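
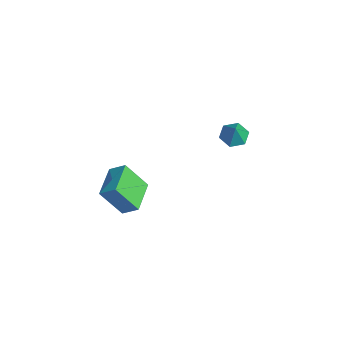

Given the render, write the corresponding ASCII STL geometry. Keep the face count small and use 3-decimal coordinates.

solid 
facet normal -0.479 -0.663 -0.575
outer loop
vertex 2.408 -4.091 -3.105
vertex 0.891 -3.185 -2.886
vertex 2.79 -3.097 -4.569
endloop
endfacet
facet normal 0.852 -0.509 -0.123
outer loop
vertex 3.269 -2.435 -3.994
vertex 2.408 -4.091 -3.105
vertex 2.79 -3.097 -4.569
endloop
endfacet
facet normal -0.479 -0.663 -0.575
outer loop
vertex 2.79 -3.097 -4.569
vertex 0.891 -3.185 -2.886
vertex 1.273 -2.192 -4.35
endloop
endfacet
facet normal 0.211 0.549 -0.808
outer loop
vertex 1.273 -2.192 -4.35
vertex 3.269 -2.435 -3.994
vertex 2.79 -3.097 -4.569
endloop
endfacet
facet normal -0.211 -0.549 0.808
outer loop
vertex 2.408 -4.091 -3.105
vertex 1.37 -2.523 -2.311
vertex 0.891 -3.185 -2.886
endloop
endfacet
facet normal 0.852 -0.509 -0.123
outer loop
vertex 2.887 -3.428 -2.53
vertex 2.408 -4.091 -3.105
vertex 3.269 -2.435 -3.994
endloop
endfacet
facet normal -0.211 -0.549 0.809
outer loop
vertex 2.887 -3.428 -2.53
vertex 1.37 -2.523 -2.311
vertex 2.408 -4.091 -3.105
endloop
endfacet
facet normal -0.852 0.509 0.123
outer loop
vertex 0.891 -3.185 -2.886
vertex 1.37 -2.523 -2.311
vertex 1.273 -2.192 -4.35
endloop
endfacet
facet normal 0.211 0.549 -0.809
outer loop
vertex 1.752 -1.529 -3.775
vertex 3.269 -2.435 -3.994
vertex 1.273 -2.192 -4.35
endloop
endfacet
facet normal -0.852 0.509 0.123
outer loop
vertex 1.273 -2.192 -4.35
vertex 1.37 -2.523 -2.311
vertex 1.752 -1.529 -3.775
endloop
endfacet
facet normal 0.479 0.663 0.575
outer loop
vertex 1.752 -1.529 -3.775
vertex 2.887 -3.428 -2.53
vertex 3.269 -2.435 -3.994
endloop
endfacet
facet normal 0.479 0.663 0.575
outer loop
vertex 1.37 -2.523 -2.311
vertex 2.887 -3.428 -2.53
vertex 1.752 -1.529 -3.775
endloop
endfacet
facet normal -0.482 0.113 -0.869
outer loop
vertex 1.155 2.745 -2.547
vertex 0.618 3.136 -2.198
vertex 1.215 3.49 -2.483
endloop
endfacet
facet normal 0.997 -0.080 -0.005
outer loop
vertex 1.155 2.745 -2.547
vertex 1.215 3.49 -2.483
vertex 1.182 3.004 -1.182
endloop
endfacet
facet normal -0.481 0.112 -0.869
outer loop
vertex 1.215 3.49 -2.483
vertex 0.618 3.136 -2.198
vertex 0.677 3.881 -2.135
endloop
endfacet
facet normal 0.675 0.685 0.273
outer loop
vertex 1.215 3.49 -2.483
vertex 0.677 3.881 -2.135
vertex 1.182 3.004 -1.182
endloop
endfacet
facet normal -0.482 0.112 -0.869
outer loop
vertex 0.677 3.881 -2.135
vertex 0.618 3.136 -2.198
vertex 0.081 3.526 -1.85
endloop
endfacet
facet normal -0.088 0.709 0.699
outer loop
vertex 0.677 3.881 -2.135
vertex 0.081 3.526 -1.85
vertex 1.182 3.004 -1.182
endloop
endfacet
facet normal -0.482 0.112 -0.869
outer loop
vertex 0.081 3.526 -1.85
vertex 0.618 3.136 -2.198
vertex 0.022 2.781 -1.913
endloop
endfacet
facet normal -0.529 -0.030 0.848
outer loop
vertex 0.081 3.526 -1.85
vertex 0.022 2.781 -1.913
vertex 1.182 3.004 -1.182
endloop
endfacet
facet normal -0.483 0.113 -0.869
outer loop
vertex 0.022 2.781 -1.913
vertex 0.618 3.136 -2.198
vertex 0.559 2.391 -2.262
endloop
endfacet
facet normal -0.207 -0.795 0.570
outer loop
vertex 0.022 2.781 -1.913
vertex 0.559 2.391 -2.262
vertex 1.182 3.004 -1.182
endloop
endfacet
facet normal -0.482 0.113 -0.869
outer loop
vertex 0.559 2.391 -2.262
vertex 0.618 3.136 -2.198
vertex 1.155 2.745 -2.547
endloop
endfacet
facet normal 0.555 -0.819 0.144
outer loop
vertex 0.559 2.391 -2.262
vertex 1.155 2.745 -2.547
vertex 1.182 3.004 -1.182
endloop
endfacet

endsolid


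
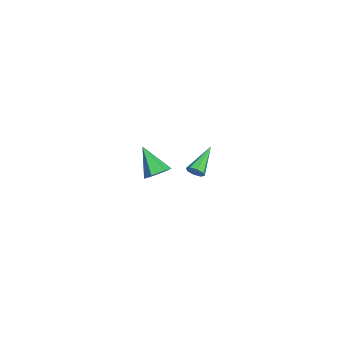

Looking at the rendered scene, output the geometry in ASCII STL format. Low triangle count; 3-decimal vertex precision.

solid 
facet normal 0.565 0.391 -0.726
outer loop
vertex -2.369 -0.304 -1.613
vertex -2.816 -0.677 -2.162
vertex -3.013 0.059 -1.919
endloop
endfacet
facet normal -0.019 0.625 0.780
outer loop
vertex -2.369 -0.304 -1.613
vertex -3.013 0.059 -1.919
vertex -3.924 -1.443 -0.738
endloop
endfacet
facet normal 0.566 0.391 -0.726
outer loop
vertex -3.013 0.059 -1.919
vertex -2.816 -0.677 -2.162
vertex -3.459 -0.314 -2.468
endloop
endfacet
facet normal -0.761 0.618 0.199
outer loop
vertex -3.013 0.059 -1.919
vertex -3.459 -0.314 -2.468
vertex -3.924 -1.443 -0.738
endloop
endfacet
facet normal 0.566 0.390 -0.726
outer loop
vertex -3.459 -0.314 -2.468
vertex -2.816 -0.677 -2.162
vertex -3.262 -1.05 -2.71
endloop
endfacet
facet normal -0.930 -0.137 -0.340
outer loop
vertex -3.459 -0.314 -2.468
vertex -3.262 -1.05 -2.71
vertex -3.924 -1.443 -0.738
endloop
endfacet
facet normal 0.566 0.390 -0.726
outer loop
vertex -3.262 -1.05 -2.71
vertex -2.816 -0.677 -2.162
vertex -2.619 -1.414 -2.404
endloop
endfacet
facet normal -0.359 -0.885 -0.297
outer loop
vertex -3.262 -1.05 -2.71
vertex -2.619 -1.414 -2.404
vertex -3.924 -1.443 -0.738
endloop
endfacet
facet normal 0.566 0.390 -0.726
outer loop
vertex -2.619 -1.414 -2.404
vertex -2.816 -0.677 -2.162
vertex -2.172 -1.04 -1.855
endloop
endfacet
facet normal 0.384 -0.878 0.286
outer loop
vertex -2.619 -1.414 -2.404
vertex -2.172 -1.04 -1.855
vertex -3.924 -1.443 -0.738
endloop
endfacet
facet normal 0.566 0.390 -0.726
outer loop
vertex -2.172 -1.04 -1.855
vertex -2.816 -0.677 -2.162
vertex -2.369 -0.304 -1.613
endloop
endfacet
facet normal 0.553 -0.123 0.824
outer loop
vertex -2.172 -1.04 -1.855
vertex -2.369 -0.304 -1.613
vertex -3.924 -1.443 -0.738
endloop
endfacet
facet normal 0.732 -0.460 -0.502
outer loop
vertex 4.657 1.225 2.932
vertex 4.331 0.859 2.792
vertex 4.477 1.306 2.595
endloop
endfacet
facet normal 0.302 0.951 0.067
outer loop
vertex 4.657 1.225 2.932
vertex 4.477 1.306 2.595
vertex 2.989 1.701 3.708
endloop
endfacet
facet normal 0.733 -0.460 -0.500
outer loop
vertex 4.477 1.306 2.595
vertex 4.331 0.859 2.792
vertex 4.212 1.125 2.373
endloop
endfacet
facet normal -0.154 0.848 -0.507
outer loop
vertex 4.477 1.306 2.595
vertex 4.212 1.125 2.373
vertex 2.989 1.701 3.708
endloop
endfacet
facet normal 0.733 -0.460 -0.500
outer loop
vertex 4.212 1.125 2.373
vertex 4.331 0.859 2.792
vertex 4.017 0.788 2.397
endloop
endfacet
facet normal -0.629 0.313 -0.711
outer loop
vertex 4.212 1.125 2.373
vertex 4.017 0.788 2.397
vertex 2.989 1.701 3.708
endloop
endfacet
facet normal 0.733 -0.460 -0.500
outer loop
vertex 4.017 0.788 2.397
vertex 4.331 0.859 2.792
vertex 4.005 0.493 2.651
endloop
endfacet
facet normal -0.841 -0.333 -0.427
outer loop
vertex 4.017 0.788 2.397
vertex 4.005 0.493 2.651
vertex 2.989 1.701 3.708
endloop
endfacet
facet normal 0.733 -0.460 -0.501
outer loop
vertex 4.005 0.493 2.651
vertex 4.331 0.859 2.792
vertex 4.185 0.412 2.989
endloop
endfacet
facet normal -0.668 -0.722 0.183
outer loop
vertex 4.005 0.493 2.651
vertex 4.185 0.412 2.989
vertex 2.989 1.701 3.708
endloop
endfacet
facet normal 0.733 -0.460 -0.501
outer loop
vertex 4.185 0.412 2.989
vertex 4.331 0.859 2.792
vertex 4.45 0.593 3.21
endloop
endfacet
facet normal -0.210 -0.618 0.758
outer loop
vertex 4.185 0.412 2.989
vertex 4.45 0.593 3.21
vertex 2.989 1.701 3.708
endloop
endfacet
facet normal 0.734 -0.459 -0.501
outer loop
vertex 4.45 0.593 3.21
vertex 4.331 0.859 2.792
vertex 4.645 0.93 3.187
endloop
endfacet
facet normal 0.262 -0.086 0.961
outer loop
vertex 4.45 0.593 3.21
vertex 4.645 0.93 3.187
vertex 2.989 1.701 3.708
endloop
endfacet
facet normal 0.733 -0.462 -0.500
outer loop
vertex 4.645 0.93 3.187
vertex 4.331 0.859 2.792
vertex 4.657 1.225 2.932
endloop
endfacet
facet normal 0.475 0.564 0.675
outer loop
vertex 4.645 0.93 3.187
vertex 4.657 1.225 2.932
vertex 2.989 1.701 3.708
endloop
endfacet

endsolid


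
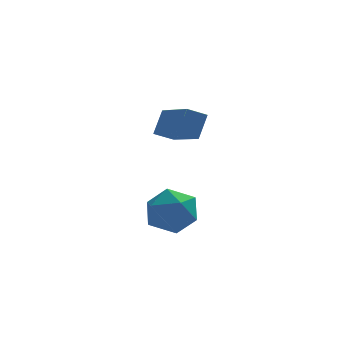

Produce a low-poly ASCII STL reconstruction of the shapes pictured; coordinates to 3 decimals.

solid 
facet normal -0.334 -0.445 -0.831
outer loop
vertex -3.513 -3.651 2.211
vertex -4.247 -1.724 1.474
vertex -2.694 -3.497 1.799
endloop
endfacet
facet normal 0.335 -0.880 0.337
outer loop
vertex -2.273 -2.936 2.846
vertex -3.513 -3.651 2.211
vertex -2.694 -3.497 1.799
endloop
endfacet
facet normal -0.334 -0.445 -0.831
outer loop
vertex -2.694 -3.497 1.799
vertex -4.247 -1.724 1.474
vertex -3.427 -1.569 1.062
endloop
endfacet
facet normal 0.881 0.166 -0.443
outer loop
vertex -3.427 -1.569 1.062
vertex -2.273 -2.936 2.846
vertex -2.694 -3.497 1.799
endloop
endfacet
facet normal -0.881 -0.166 0.443
outer loop
vertex -3.513 -3.651 2.211
vertex -3.826 -1.163 2.521
vertex -4.247 -1.724 1.474
endloop
endfacet
facet normal 0.335 -0.880 0.336
outer loop
vertex -3.093 -3.091 3.258
vertex -3.513 -3.651 2.211
vertex -2.273 -2.936 2.846
endloop
endfacet
facet normal -0.881 -0.166 0.442
outer loop
vertex -3.093 -3.091 3.258
vertex -3.826 -1.163 2.521
vertex -3.513 -3.651 2.211
endloop
endfacet
facet normal -0.335 0.880 -0.337
outer loop
vertex -4.247 -1.724 1.474
vertex -3.826 -1.163 2.521
vertex -3.427 -1.569 1.062
endloop
endfacet
facet normal 0.881 0.166 -0.442
outer loop
vertex -3.007 -1.009 2.109
vertex -2.273 -2.936 2.846
vertex -3.427 -1.569 1.062
endloop
endfacet
facet normal -0.335 0.880 -0.336
outer loop
vertex -3.427 -1.569 1.062
vertex -3.826 -1.163 2.521
vertex -3.007 -1.009 2.109
endloop
endfacet
facet normal 0.334 0.445 0.831
outer loop
vertex -3.007 -1.009 2.109
vertex -3.093 -3.091 3.258
vertex -2.273 -2.936 2.846
endloop
endfacet
facet normal 0.334 0.445 0.831
outer loop
vertex -3.826 -1.163 2.521
vertex -3.093 -3.091 3.258
vertex -3.007 -1.009 2.109
endloop
endfacet
facet normal -0.998 0.010 0.058
outer loop
vertex -4.643 -3.308 -2.821
vertex -4.579 -3.627 -1.657
vertex -4.585 -2.457 -1.964
endloop
endfacet
facet normal -0.766 0.481 -0.426
outer loop
vertex -4.643 -3.308 -2.821
vertex -4.585 -2.457 -1.964
vertex -3.943 -2.335 -2.982
endloop
endfacet
facet normal -0.386 0.126 -0.914
outer loop
vertex -4.643 -3.308 -2.821
vertex -3.943 -2.335 -2.982
vertex -3.54 -3.429 -3.303
endloop
endfacet
facet normal -0.382 -0.563 -0.733
outer loop
vertex -4.643 -3.308 -2.821
vertex -3.54 -3.429 -3.303
vertex -3.934 -4.227 -2.484
endloop
endfacet
facet normal -0.761 -0.635 -0.132
outer loop
vertex -4.643 -3.308 -2.821
vertex -3.934 -4.227 -2.484
vertex -4.579 -3.627 -1.657
endloop
endfacet
facet normal -0.329 0.939 -0.095
outer loop
vertex -3.943 -2.335 -2.982
vertex -4.585 -2.457 -1.964
vertex -3.446 -2.053 -1.916
endloop
endfacet
facet normal -0.705 0.176 0.686
outer loop
vertex -4.585 -2.457 -1.964
vertex -4.579 -3.627 -1.657
vertex -3.84 -2.851 -1.097
endloop
endfacet
facet normal -0.321 -0.868 0.379
outer loop
vertex -4.579 -3.627 -1.657
vertex -3.934 -4.227 -2.484
vertex -3.437 -3.945 -1.418
endloop
endfacet
facet normal 0.291 -0.751 -0.592
outer loop
vertex -3.934 -4.227 -2.484
vertex -3.54 -3.429 -3.303
vertex -2.795 -3.823 -2.436
endloop
endfacet
facet normal 0.287 0.366 -0.885
outer loop
vertex -3.54 -3.429 -3.303
vertex -3.943 -2.335 -2.982
vertex -2.801 -2.653 -2.743
endloop
endfacet
facet normal 0.382 0.563 0.733
outer loop
vertex -2.737 -2.972 -1.579
vertex -3.446 -2.053 -1.916
vertex -3.84 -2.851 -1.097
endloop
endfacet
facet normal 0.386 -0.126 0.914
outer loop
vertex -2.737 -2.972 -1.579
vertex -3.84 -2.851 -1.097
vertex -3.437 -3.945 -1.418
endloop
endfacet
facet normal 0.766 -0.481 0.426
outer loop
vertex -2.737 -2.972 -1.579
vertex -3.437 -3.945 -1.418
vertex -2.795 -3.823 -2.436
endloop
endfacet
facet normal 0.998 -0.010 -0.058
outer loop
vertex -2.737 -2.972 -1.579
vertex -2.795 -3.823 -2.436
vertex -2.801 -2.653 -2.743
endloop
endfacet
facet normal 0.761 0.635 0.132
outer loop
vertex -2.737 -2.972 -1.579
vertex -2.801 -2.653 -2.743
vertex -3.446 -2.053 -1.916
endloop
endfacet
facet normal -0.291 0.751 0.592
outer loop
vertex -3.84 -2.851 -1.097
vertex -3.446 -2.053 -1.916
vertex -4.585 -2.457 -1.964
endloop
endfacet
facet normal -0.287 -0.366 0.885
outer loop
vertex -3.437 -3.945 -1.418
vertex -3.84 -2.851 -1.097
vertex -4.579 -3.627 -1.657
endloop
endfacet
facet normal 0.329 -0.939 0.095
outer loop
vertex -2.795 -3.823 -2.436
vertex -3.437 -3.945 -1.418
vertex -3.934 -4.227 -2.484
endloop
endfacet
facet normal 0.705 -0.176 -0.686
outer loop
vertex -2.801 -2.653 -2.743
vertex -2.795 -3.823 -2.436
vertex -3.54 -3.429 -3.303
endloop
endfacet
facet normal 0.321 0.868 -0.379
outer loop
vertex -3.446 -2.053 -1.916
vertex -2.801 -2.653 -2.743
vertex -3.943 -2.335 -2.982
endloop
endfacet

endsolid


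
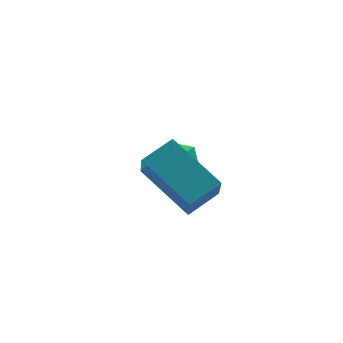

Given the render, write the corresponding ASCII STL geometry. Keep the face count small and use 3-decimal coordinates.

solid 
facet normal -0.811 -0.428 -0.398
outer loop
vertex 0.043 0.104 0.497
vertex -1.023 1.291 1.393
vertex 0.108 0.947 -0.543
endloop
endfacet
facet normal 0.583 -0.648 -0.489
outer loop
vertex 0.943 1.389 -0.133
vertex 0.043 0.104 0.497
vertex 0.108 0.947 -0.543
endloop
endfacet
facet normal -0.811 -0.429 -0.398
outer loop
vertex 0.108 0.947 -0.543
vertex -1.023 1.291 1.393
vertex -0.959 2.134 0.353
endloop
endfacet
facet normal 0.048 0.629 -0.776
outer loop
vertex -0.959 2.134 0.353
vertex 0.943 1.389 -0.133
vertex 0.108 0.947 -0.543
endloop
endfacet
facet normal -0.048 -0.629 0.776
outer loop
vertex 0.043 0.104 0.497
vertex -0.188 1.733 1.803
vertex -1.023 1.291 1.393
endloop
endfacet
facet normal 0.583 -0.648 -0.490
outer loop
vertex 0.879 0.546 0.907
vertex 0.043 0.104 0.497
vertex 0.943 1.389 -0.133
endloop
endfacet
facet normal -0.048 -0.629 0.776
outer loop
vertex 0.879 0.546 0.907
vertex -0.188 1.733 1.803
vertex 0.043 0.104 0.497
endloop
endfacet
facet normal -0.583 0.648 0.489
outer loop
vertex -1.023 1.291 1.393
vertex -0.188 1.733 1.803
vertex -0.959 2.134 0.353
endloop
endfacet
facet normal 0.048 0.629 -0.776
outer loop
vertex -0.123 2.576 0.763
vertex 0.943 1.389 -0.133
vertex -0.959 2.134 0.353
endloop
endfacet
facet normal -0.583 0.649 0.489
outer loop
vertex -0.959 2.134 0.353
vertex -0.188 1.733 1.803
vertex -0.123 2.576 0.763
endloop
endfacet
facet normal 0.811 0.429 0.397
outer loop
vertex -0.123 2.576 0.763
vertex 0.879 0.546 0.907
vertex 0.943 1.389 -0.133
endloop
endfacet
facet normal 0.811 0.429 0.398
outer loop
vertex -0.188 1.733 1.803
vertex 0.879 0.546 0.907
vertex -0.123 2.576 0.763
endloop
endfacet
facet normal -0.184 0.959 -0.214
outer loop
vertex 0.181 4.213 -1.01
vertex -0.281 4.234 -0.52
vertex 0.361 4.387 -0.385
endloop
endfacet
facet normal 0.494 0.790 -0.362
outer loop
vertex 0.181 4.213 -1.01
vertex 0.361 4.387 -0.385
vertex 0.753 3.976 -0.747
endloop
endfacet
facet normal 0.489 0.255 -0.834
outer loop
vertex 0.181 4.213 -1.01
vertex 0.753 3.976 -0.747
vertex 0.354 3.57 -1.105
endloop
endfacet
facet normal -0.189 0.093 -0.977
outer loop
vertex 0.181 4.213 -1.01
vertex 0.354 3.57 -1.105
vertex -0.285 3.729 -0.966
endloop
endfacet
facet normal -0.606 0.529 -0.594
outer loop
vertex 0.181 4.213 -1.01
vertex -0.285 3.729 -0.966
vertex -0.281 4.234 -0.52
endloop
endfacet
facet normal 0.799 0.552 0.238
outer loop
vertex 0.753 3.976 -0.747
vertex 0.361 4.387 -0.385
vertex 0.645 3.851 -0.094
endloop
endfacet
facet normal -0.298 0.826 0.479
outer loop
vertex 0.361 4.387 -0.385
vertex -0.281 4.234 -0.52
vertex 0.006 4.01 0.045
endloop
endfacet
facet normal -0.982 0.129 -0.138
outer loop
vertex -0.281 4.234 -0.52
vertex -0.285 3.729 -0.966
vertex -0.393 3.604 -0.313
endloop
endfacet
facet normal -0.308 -0.575 -0.758
outer loop
vertex -0.285 3.729 -0.966
vertex 0.354 3.57 -1.105
vertex -0.001 3.193 -0.675
endloop
endfacet
facet normal 0.791 -0.313 -0.526
outer loop
vertex 0.354 3.57 -1.105
vertex 0.753 3.976 -0.747
vertex 0.641 3.346 -0.54
endloop
endfacet
facet normal 0.189 -0.093 0.977
outer loop
vertex 0.179 3.367 -0.05
vertex 0.645 3.851 -0.094
vertex 0.006 4.01 0.045
endloop
endfacet
facet normal -0.489 -0.255 0.834
outer loop
vertex 0.179 3.367 -0.05
vertex 0.006 4.01 0.045
vertex -0.393 3.604 -0.313
endloop
endfacet
facet normal -0.494 -0.790 0.362
outer loop
vertex 0.179 3.367 -0.05
vertex -0.393 3.604 -0.313
vertex -0.001 3.193 -0.675
endloop
endfacet
facet normal 0.184 -0.959 0.214
outer loop
vertex 0.179 3.367 -0.05
vertex -0.001 3.193 -0.675
vertex 0.641 3.346 -0.54
endloop
endfacet
facet normal 0.606 -0.529 0.594
outer loop
vertex 0.179 3.367 -0.05
vertex 0.641 3.346 -0.54
vertex 0.645 3.851 -0.094
endloop
endfacet
facet normal 0.308 0.575 0.758
outer loop
vertex 0.006 4.01 0.045
vertex 0.645 3.851 -0.094
vertex 0.361 4.387 -0.385
endloop
endfacet
facet normal -0.791 0.313 0.526
outer loop
vertex -0.393 3.604 -0.313
vertex 0.006 4.01 0.045
vertex -0.281 4.234 -0.52
endloop
endfacet
facet normal -0.799 -0.552 -0.238
outer loop
vertex -0.001 3.193 -0.675
vertex -0.393 3.604 -0.313
vertex -0.285 3.729 -0.966
endloop
endfacet
facet normal 0.298 -0.826 -0.479
outer loop
vertex 0.641 3.346 -0.54
vertex -0.001 3.193 -0.675
vertex 0.354 3.57 -1.105
endloop
endfacet
facet normal 0.982 -0.129 0.138
outer loop
vertex 0.645 3.851 -0.094
vertex 0.641 3.346 -0.54
vertex 0.753 3.976 -0.747
endloop
endfacet

endsolid


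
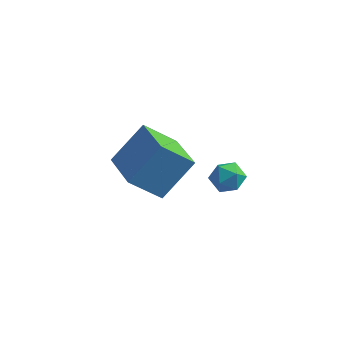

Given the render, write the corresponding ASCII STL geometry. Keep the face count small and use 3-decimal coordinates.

solid 
facet normal 0.144 0.077 0.987
outer loop
vertex -1.035 0.731 -1.347
vertex -1.54 0.083 -1.223
vertex -0.726 -0.04 -1.332
endloop
endfacet
facet normal 0.718 0.300 0.629
outer loop
vertex -1.035 0.731 -1.347
vertex -0.726 -0.04 -1.332
vertex -0.457 0.505 -1.899
endloop
endfacet
facet normal 0.516 0.834 0.199
outer loop
vertex -1.035 0.731 -1.347
vertex -0.457 0.505 -1.899
vertex -1.106 0.964 -2.141
endloop
endfacet
facet normal -0.184 0.939 0.292
outer loop
vertex -1.035 0.731 -1.347
vertex -1.106 0.964 -2.141
vertex -1.775 0.703 -1.723
endloop
endfacet
facet normal -0.414 0.471 0.779
outer loop
vertex -1.035 0.731 -1.347
vertex -1.775 0.703 -1.723
vertex -1.54 0.083 -1.223
endloop
endfacet
facet normal 0.946 -0.238 0.220
outer loop
vertex -0.457 0.505 -1.899
vertex -0.726 -0.04 -1.332
vertex -0.605 -0.283 -2.117
endloop
endfacet
facet normal 0.016 -0.600 0.800
outer loop
vertex -0.726 -0.04 -1.332
vertex -1.54 0.083 -1.223
vertex -1.274 -0.544 -1.699
endloop
endfacet
facet normal -0.885 0.038 0.463
outer loop
vertex -1.54 0.083 -1.223
vertex -1.775 0.703 -1.723
vertex -1.923 -0.085 -1.941
endloop
endfacet
facet normal -0.513 0.794 -0.325
outer loop
vertex -1.775 0.703 -1.723
vertex -1.106 0.964 -2.141
vertex -1.654 0.46 -2.508
endloop
endfacet
facet normal 0.619 0.624 -0.476
outer loop
vertex -1.106 0.964 -2.141
vertex -0.457 0.505 -1.899
vertex -0.84 0.337 -2.617
endloop
endfacet
facet normal 0.184 -0.939 -0.292
outer loop
vertex -1.345 -0.311 -2.493
vertex -0.605 -0.283 -2.117
vertex -1.274 -0.544 -1.699
endloop
endfacet
facet normal -0.516 -0.834 -0.199
outer loop
vertex -1.345 -0.311 -2.493
vertex -1.274 -0.544 -1.699
vertex -1.923 -0.085 -1.941
endloop
endfacet
facet normal -0.718 -0.300 -0.629
outer loop
vertex -1.345 -0.311 -2.493
vertex -1.923 -0.085 -1.941
vertex -1.654 0.46 -2.508
endloop
endfacet
facet normal -0.144 -0.077 -0.987
outer loop
vertex -1.345 -0.311 -2.493
vertex -1.654 0.46 -2.508
vertex -0.84 0.337 -2.617
endloop
endfacet
facet normal 0.414 -0.471 -0.779
outer loop
vertex -1.345 -0.311 -2.493
vertex -0.84 0.337 -2.617
vertex -0.605 -0.283 -2.117
endloop
endfacet
facet normal 0.513 -0.794 0.325
outer loop
vertex -1.274 -0.544 -1.699
vertex -0.605 -0.283 -2.117
vertex -0.726 -0.04 -1.332
endloop
endfacet
facet normal -0.619 -0.624 0.476
outer loop
vertex -1.923 -0.085 -1.941
vertex -1.274 -0.544 -1.699
vertex -1.54 0.083 -1.223
endloop
endfacet
facet normal -0.946 0.238 -0.220
outer loop
vertex -1.654 0.46 -2.508
vertex -1.923 -0.085 -1.941
vertex -1.775 0.703 -1.723
endloop
endfacet
facet normal -0.016 0.600 -0.800
outer loop
vertex -0.84 0.337 -2.617
vertex -1.654 0.46 -2.508
vertex -1.106 0.964 -2.141
endloop
endfacet
facet normal 0.885 -0.038 -0.463
outer loop
vertex -0.605 -0.283 -2.117
vertex -0.84 0.337 -2.617
vertex -0.457 0.505 -1.899
endloop
endfacet
facet normal -0.642 -0.361 0.677
outer loop
vertex -2.317 -4.48 3.77
vertex -3.636 -2.913 3.356
vertex -3.22 -5.627 2.301
endloop
endfacet
facet normal 0.631 -0.750 0.198
outer loop
vertex -2.084 -4.987 1.104
vertex -2.317 -4.48 3.77
vertex -3.22 -5.627 2.301
endloop
endfacet
facet normal -0.641 -0.361 0.677
outer loop
vertex -3.22 -5.627 2.301
vertex -3.636 -2.913 3.356
vertex -4.539 -4.059 1.888
endloop
endfacet
facet normal -0.436 -0.554 -0.710
outer loop
vertex -4.539 -4.059 1.888
vertex -2.084 -4.987 1.104
vertex -3.22 -5.627 2.301
endloop
endfacet
facet normal 0.435 0.554 0.710
outer loop
vertex -2.317 -4.48 3.77
vertex -2.5 -2.273 2.159
vertex -3.636 -2.913 3.356
endloop
endfacet
facet normal 0.631 -0.750 0.198
outer loop
vertex -1.181 -3.841 2.572
vertex -2.317 -4.48 3.77
vertex -2.084 -4.987 1.104
endloop
endfacet
facet normal 0.436 0.554 0.709
outer loop
vertex -1.181 -3.841 2.572
vertex -2.5 -2.273 2.159
vertex -2.317 -4.48 3.77
endloop
endfacet
facet normal -0.631 0.750 -0.198
outer loop
vertex -3.636 -2.913 3.356
vertex -2.5 -2.273 2.159
vertex -4.539 -4.059 1.888
endloop
endfacet
facet normal -0.436 -0.554 -0.709
outer loop
vertex -3.403 -3.42 0.69
vertex -2.084 -4.987 1.104
vertex -4.539 -4.059 1.888
endloop
endfacet
facet normal -0.631 0.750 -0.198
outer loop
vertex -4.539 -4.059 1.888
vertex -2.5 -2.273 2.159
vertex -3.403 -3.42 0.69
endloop
endfacet
facet normal 0.642 0.361 -0.677
outer loop
vertex -3.403 -3.42 0.69
vertex -1.181 -3.841 2.572
vertex -2.084 -4.987 1.104
endloop
endfacet
facet normal 0.642 0.361 -0.677
outer loop
vertex -2.5 -2.273 2.159
vertex -1.181 -3.841 2.572
vertex -3.403 -3.42 0.69
endloop
endfacet

endsolid


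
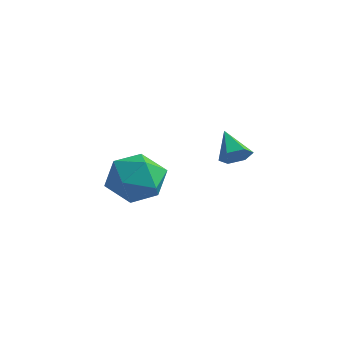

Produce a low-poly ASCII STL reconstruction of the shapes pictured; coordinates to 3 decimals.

solid 
facet normal -0.718 0.032 0.695
outer loop
vertex -3.507 -2.864 -1.876
vertex -2.852 -3.575 -1.167
vertex -2.732 -2.385 -1.097
endloop
endfacet
facet normal -0.707 0.634 0.313
outer loop
vertex -3.507 -2.864 -1.876
vertex -2.732 -2.385 -1.097
vertex -2.822 -1.938 -2.206
endloop
endfacet
facet normal -0.805 0.463 -0.372
outer loop
vertex -3.507 -2.864 -1.876
vertex -2.822 -1.938 -2.206
vertex -2.998 -2.852 -2.961
endloop
endfacet
facet normal -0.876 -0.246 -0.414
outer loop
vertex -3.507 -2.864 -1.876
vertex -2.998 -2.852 -2.961
vertex -3.017 -3.864 -2.319
endloop
endfacet
facet normal -0.823 -0.512 0.246
outer loop
vertex -3.507 -2.864 -1.876
vertex -3.017 -3.864 -2.319
vertex -2.852 -3.575 -1.167
endloop
endfacet
facet normal -0.058 0.924 0.377
outer loop
vertex -2.822 -1.938 -2.206
vertex -2.732 -2.385 -1.097
vertex -1.743 -2.076 -1.701
endloop
endfacet
facet normal -0.076 -0.051 0.996
outer loop
vertex -2.732 -2.385 -1.097
vertex -2.852 -3.575 -1.167
vertex -1.762 -3.088 -1.059
endloop
endfacet
facet normal -0.245 -0.932 0.269
outer loop
vertex -2.852 -3.575 -1.167
vertex -3.017 -3.864 -2.319
vertex -1.938 -4.002 -1.814
endloop
endfacet
facet normal -0.332 -0.501 -0.799
outer loop
vertex -3.017 -3.864 -2.319
vertex -2.998 -2.852 -2.961
vertex -2.028 -3.555 -2.923
endloop
endfacet
facet normal -0.216 0.646 -0.732
outer loop
vertex -2.998 -2.852 -2.961
vertex -2.822 -1.938 -2.206
vertex -1.908 -2.365 -2.853
endloop
endfacet
facet normal 0.876 0.246 0.414
outer loop
vertex -1.253 -3.076 -2.144
vertex -1.743 -2.076 -1.701
vertex -1.762 -3.088 -1.059
endloop
endfacet
facet normal 0.805 -0.463 0.372
outer loop
vertex -1.253 -3.076 -2.144
vertex -1.762 -3.088 -1.059
vertex -1.938 -4.002 -1.814
endloop
endfacet
facet normal 0.707 -0.634 -0.313
outer loop
vertex -1.253 -3.076 -2.144
vertex -1.938 -4.002 -1.814
vertex -2.028 -3.555 -2.923
endloop
endfacet
facet normal 0.718 -0.032 -0.695
outer loop
vertex -1.253 -3.076 -2.144
vertex -2.028 -3.555 -2.923
vertex -1.908 -2.365 -2.853
endloop
endfacet
facet normal 0.823 0.512 -0.246
outer loop
vertex -1.253 -3.076 -2.144
vertex -1.908 -2.365 -2.853
vertex -1.743 -2.076 -1.701
endloop
endfacet
facet normal 0.332 0.501 0.799
outer loop
vertex -1.762 -3.088 -1.059
vertex -1.743 -2.076 -1.701
vertex -2.732 -2.385 -1.097
endloop
endfacet
facet normal 0.216 -0.646 0.732
outer loop
vertex -1.938 -4.002 -1.814
vertex -1.762 -3.088 -1.059
vertex -2.852 -3.575 -1.167
endloop
endfacet
facet normal 0.058 -0.924 -0.377
outer loop
vertex -2.028 -3.555 -2.923
vertex -1.938 -4.002 -1.814
vertex -3.017 -3.864 -2.319
endloop
endfacet
facet normal 0.076 0.051 -0.996
outer loop
vertex -1.908 -2.365 -2.853
vertex -2.028 -3.555 -2.923
vertex -2.998 -2.852 -2.961
endloop
endfacet
facet normal 0.245 0.932 -0.269
outer loop
vertex -1.743 -2.076 -1.701
vertex -1.908 -2.365 -2.853
vertex -2.822 -1.938 -2.206
endloop
endfacet
facet normal 0.703 -0.278 -0.655
outer loop
vertex -1.399 1.888 -1.777
vertex -1.754 1.354 -1.931
vertex -1.842 1.917 -2.265
endloop
endfacet
facet normal -0.047 0.994 0.102
outer loop
vertex -1.399 1.888 -1.777
vertex -1.842 1.917 -2.265
vertex -2.746 1.746 -1.009
endloop
endfacet
facet normal 0.704 -0.278 -0.654
outer loop
vertex -1.842 1.917 -2.265
vertex -1.754 1.354 -1.931
vertex -2.197 1.383 -2.42
endloop
endfacet
facet normal -0.695 0.584 -0.420
outer loop
vertex -1.842 1.917 -2.265
vertex -2.197 1.383 -2.42
vertex -2.746 1.746 -1.009
endloop
endfacet
facet normal 0.703 -0.279 -0.654
outer loop
vertex -2.197 1.383 -2.42
vertex -1.754 1.354 -1.931
vertex -2.11 0.82 -2.086
endloop
endfacet
facet normal -0.911 -0.305 -0.276
outer loop
vertex -2.197 1.383 -2.42
vertex -2.11 0.82 -2.086
vertex -2.746 1.746 -1.009
endloop
endfacet
facet normal 0.702 -0.278 -0.655
outer loop
vertex -2.11 0.82 -2.086
vertex -1.754 1.354 -1.931
vertex -1.666 0.791 -1.598
endloop
endfacet
facet normal -0.481 -0.785 0.391
outer loop
vertex -2.11 0.82 -2.086
vertex -1.666 0.791 -1.598
vertex -2.746 1.746 -1.009
endloop
endfacet
facet normal 0.703 -0.277 -0.654
outer loop
vertex -1.666 0.791 -1.598
vertex -1.754 1.354 -1.931
vertex -1.311 1.326 -1.443
endloop
endfacet
facet normal 0.166 -0.375 0.912
outer loop
vertex -1.666 0.791 -1.598
vertex -1.311 1.326 -1.443
vertex -2.746 1.746 -1.009
endloop
endfacet
facet normal 0.703 -0.279 -0.654
outer loop
vertex -1.311 1.326 -1.443
vertex -1.754 1.354 -1.931
vertex -1.399 1.888 -1.777
endloop
endfacet
facet normal 0.383 0.516 0.767
outer loop
vertex -1.311 1.326 -1.443
vertex -1.399 1.888 -1.777
vertex -2.746 1.746 -1.009
endloop
endfacet

endsolid


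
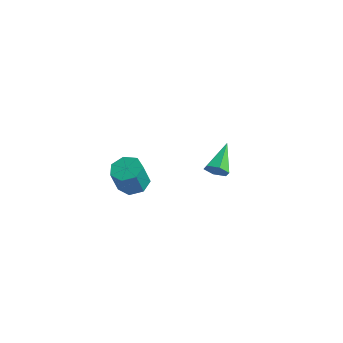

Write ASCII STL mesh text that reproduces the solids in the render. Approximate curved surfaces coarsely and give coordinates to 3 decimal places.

solid 
facet normal 0.071 0.313 -0.947
outer loop
vertex 1.624 -3.643 1.888
vertex 0.779 -3.283 1.944
vertex 1.586 -2.885 2.136
endloop
endfacet
facet normal 0.996 0.023 0.083
outer loop
vertex 1.624 -3.643 1.888
vertex 1.586 -2.885 2.136
vertex 1.506 -4.157 3.441
endloop
endfacet
facet normal 0.996 0.023 0.083
outer loop
vertex 1.506 -4.157 3.441
vertex 1.586 -2.885 2.136
vertex 1.468 -3.399 3.689
endloop
endfacet
facet normal -0.072 -0.313 0.947
outer loop
vertex 1.506 -4.157 3.441
vertex 1.468 -3.399 3.689
vertex 0.661 -3.797 3.496
endloop
endfacet
facet normal 0.071 0.313 -0.947
outer loop
vertex 1.586 -2.885 2.136
vertex 0.779 -3.283 1.944
vertex 0.94 -2.427 2.239
endloop
endfacet
facet normal 0.584 0.757 0.295
outer loop
vertex 1.586 -2.885 2.136
vertex 0.94 -2.427 2.239
vertex 1.468 -3.399 3.689
endloop
endfacet
facet normal 0.584 0.757 0.295
outer loop
vertex 1.468 -3.399 3.689
vertex 0.94 -2.427 2.239
vertex 0.822 -2.941 3.792
endloop
endfacet
facet normal -0.072 -0.314 0.947
outer loop
vertex 1.468 -3.399 3.689
vertex 0.822 -2.941 3.792
vertex 0.661 -3.797 3.496
endloop
endfacet
facet normal 0.072 0.313 -0.947
outer loop
vertex 0.94 -2.427 2.239
vertex 0.779 -3.283 1.944
vertex 0.173 -2.613 2.119
endloop
endfacet
facet normal -0.268 0.921 0.284
outer loop
vertex 0.94 -2.427 2.239
vertex 0.173 -2.613 2.119
vertex 0.822 -2.941 3.792
endloop
endfacet
facet normal -0.268 0.921 0.284
outer loop
vertex 0.822 -2.941 3.792
vertex 0.173 -2.613 2.119
vertex 0.055 -3.127 3.672
endloop
endfacet
facet normal -0.072 -0.314 0.947
outer loop
vertex 0.822 -2.941 3.792
vertex 0.055 -3.127 3.672
vertex 0.661 -3.797 3.496
endloop
endfacet
facet normal 0.072 0.313 -0.947
outer loop
vertex 0.173 -2.613 2.119
vertex 0.779 -3.283 1.944
vertex -0.138 -3.304 1.867
endloop
endfacet
facet normal -0.918 0.391 0.060
outer loop
vertex 0.173 -2.613 2.119
vertex -0.138 -3.304 1.867
vertex 0.055 -3.127 3.672
endloop
endfacet
facet normal -0.919 0.390 0.060
outer loop
vertex 0.055 -3.127 3.672
vertex -0.138 -3.304 1.867
vertex -0.255 -3.818 3.42
endloop
endfacet
facet normal -0.071 -0.313 0.947
outer loop
vertex 0.055 -3.127 3.672
vertex -0.255 -3.818 3.42
vertex 0.661 -3.797 3.496
endloop
endfacet
facet normal 0.072 0.314 -0.947
outer loop
vertex -0.138 -3.304 1.867
vertex 0.779 -3.283 1.944
vertex 0.242 -3.979 1.672
endloop
endfacet
facet normal -0.877 -0.433 -0.209
outer loop
vertex -0.138 -3.304 1.867
vertex 0.242 -3.979 1.672
vertex -0.255 -3.818 3.42
endloop
endfacet
facet normal -0.877 -0.432 -0.210
outer loop
vertex -0.255 -3.818 3.42
vertex 0.242 -3.979 1.672
vertex 0.124 -4.493 3.225
endloop
endfacet
facet normal -0.071 -0.314 0.947
outer loop
vertex -0.255 -3.818 3.42
vertex 0.124 -4.493 3.225
vertex 0.661 -3.797 3.496
endloop
endfacet
facet normal 0.073 0.314 -0.947
outer loop
vertex 0.242 -3.979 1.672
vertex 0.779 -3.283 1.944
vertex 1.025 -4.13 1.682
endloop
endfacet
facet normal -0.175 -0.931 -0.321
outer loop
vertex 0.242 -3.979 1.672
vertex 1.025 -4.13 1.682
vertex 0.124 -4.493 3.225
endloop
endfacet
facet normal -0.175 -0.931 -0.321
outer loop
vertex 0.124 -4.493 3.225
vertex 1.025 -4.13 1.682
vertex 0.908 -4.644 3.235
endloop
endfacet
facet normal -0.072 -0.313 0.947
outer loop
vertex 0.124 -4.493 3.225
vertex 0.908 -4.644 3.235
vertex 0.661 -3.797 3.496
endloop
endfacet
facet normal 0.071 0.313 -0.947
outer loop
vertex 1.025 -4.13 1.682
vertex 0.779 -3.283 1.944
vertex 1.624 -3.643 1.888
endloop
endfacet
facet normal 0.658 -0.728 -0.191
outer loop
vertex 1.025 -4.13 1.682
vertex 1.624 -3.643 1.888
vertex 0.908 -4.644 3.235
endloop
endfacet
facet normal 0.659 -0.728 -0.191
outer loop
vertex 0.908 -4.644 3.235
vertex 1.624 -3.643 1.888
vertex 1.506 -4.157 3.441
endloop
endfacet
facet normal -0.072 -0.313 0.947
outer loop
vertex 0.908 -4.644 3.235
vertex 1.506 -4.157 3.441
vertex 0.661 -3.797 3.496
endloop
endfacet
facet normal 0.179 -0.879 -0.442
outer loop
vertex 2.81 2.349 -0.192
vertex 2.466 2.601 -0.832
vertex 3.223 2.706 -0.735
endloop
endfacet
facet normal 0.732 0.161 0.662
outer loop
vertex 2.81 2.349 -0.192
vertex 3.223 2.706 -0.735
vertex 2.094 4.439 0.092
endloop
endfacet
facet normal 0.179 -0.879 -0.442
outer loop
vertex 3.223 2.706 -0.735
vertex 2.466 2.601 -0.832
vertex 2.879 2.958 -1.376
endloop
endfacet
facet normal 0.781 0.597 -0.184
outer loop
vertex 3.223 2.706 -0.735
vertex 2.879 2.958 -1.376
vertex 2.094 4.439 0.092
endloop
endfacet
facet normal 0.177 -0.879 -0.442
outer loop
vertex 2.879 2.958 -1.376
vertex 2.466 2.601 -0.832
vertex 2.122 2.854 -1.473
endloop
endfacet
facet normal -0.005 0.703 -0.712
outer loop
vertex 2.879 2.958 -1.376
vertex 2.122 2.854 -1.473
vertex 2.094 4.439 0.092
endloop
endfacet
facet normal 0.178 -0.879 -0.442
outer loop
vertex 2.122 2.854 -1.473
vertex 2.466 2.601 -0.832
vertex 1.709 2.497 -0.93
endloop
endfacet
facet normal -0.840 0.374 -0.393
outer loop
vertex 2.122 2.854 -1.473
vertex 1.709 2.497 -0.93
vertex 2.094 4.439 0.092
endloop
endfacet
facet normal 0.178 -0.879 -0.442
outer loop
vertex 1.709 2.497 -0.93
vertex 2.466 2.601 -0.832
vertex 2.053 2.244 -0.289
endloop
endfacet
facet normal -0.889 -0.062 0.453
outer loop
vertex 1.709 2.497 -0.93
vertex 2.053 2.244 -0.289
vertex 2.094 4.439 0.092
endloop
endfacet
facet normal 0.179 -0.879 -0.442
outer loop
vertex 2.053 2.244 -0.289
vertex 2.466 2.601 -0.832
vertex 2.81 2.349 -0.192
endloop
endfacet
facet normal -0.102 -0.168 0.980
outer loop
vertex 2.053 2.244 -0.289
vertex 2.81 2.349 -0.192
vertex 2.094 4.439 0.092
endloop
endfacet

endsolid


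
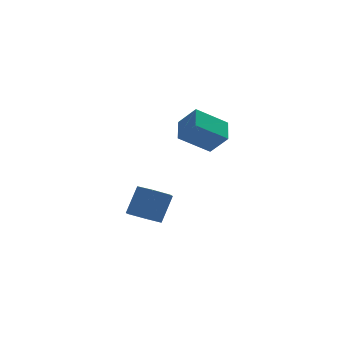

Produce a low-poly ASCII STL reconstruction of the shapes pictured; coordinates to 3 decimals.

solid 
facet normal -0.451 -0.340 -0.825
outer loop
vertex 2.182 -1.112 -5.044
vertex 1.293 -1.019 -4.596
vertex 1.671 -0.255 -5.118
endloop
endfacet
facet normal 0.732 0.388 -0.560
outer loop
vertex 2.182 -1.112 -5.044
vertex 1.671 -0.255 -5.118
vertex 2.976 -0.514 -3.592
endloop
endfacet
facet normal 0.732 0.387 -0.560
outer loop
vertex 2.976 -0.514 -3.592
vertex 1.671 -0.255 -5.118
vertex 2.466 0.343 -3.666
endloop
endfacet
facet normal 0.451 0.340 0.825
outer loop
vertex 2.976 -0.514 -3.592
vertex 2.466 0.343 -3.666
vertex 2.087 -0.421 -3.144
endloop
endfacet
facet normal -0.451 -0.340 -0.825
outer loop
vertex 1.671 -0.255 -5.118
vertex 1.293 -1.019 -4.596
vertex 0.782 -0.162 -4.67
endloop
endfacet
facet normal -0.076 0.936 -0.344
outer loop
vertex 1.671 -0.255 -5.118
vertex 0.782 -0.162 -4.67
vertex 2.466 0.343 -3.666
endloop
endfacet
facet normal -0.076 0.936 -0.344
outer loop
vertex 2.466 0.343 -3.666
vertex 0.782 -0.162 -4.67
vertex 1.577 0.436 -3.218
endloop
endfacet
facet normal 0.451 0.340 0.825
outer loop
vertex 2.466 0.343 -3.666
vertex 1.577 0.436 -3.218
vertex 2.087 -0.421 -3.144
endloop
endfacet
facet normal -0.451 -0.340 -0.825
outer loop
vertex 0.782 -0.162 -4.67
vertex 1.293 -1.019 -4.596
vertex 0.404 -0.926 -4.148
endloop
endfacet
facet normal -0.808 0.548 0.217
outer loop
vertex 0.782 -0.162 -4.67
vertex 0.404 -0.926 -4.148
vertex 1.577 0.436 -3.218
endloop
endfacet
facet normal -0.808 0.548 0.216
outer loop
vertex 1.577 0.436 -3.218
vertex 0.404 -0.926 -4.148
vertex 1.198 -0.328 -2.696
endloop
endfacet
facet normal 0.451 0.340 0.825
outer loop
vertex 1.577 0.436 -3.218
vertex 1.198 -0.328 -2.696
vertex 2.087 -0.421 -3.144
endloop
endfacet
facet normal -0.451 -0.340 -0.825
outer loop
vertex 0.404 -0.926 -4.148
vertex 1.293 -1.019 -4.596
vertex 0.914 -1.783 -4.074
endloop
endfacet
facet normal -0.732 -0.387 0.560
outer loop
vertex 0.404 -0.926 -4.148
vertex 0.914 -1.783 -4.074
vertex 1.198 -0.328 -2.696
endloop
endfacet
facet normal -0.732 -0.388 0.560
outer loop
vertex 1.198 -0.328 -2.696
vertex 0.914 -1.783 -4.074
vertex 1.709 -1.185 -2.622
endloop
endfacet
facet normal 0.451 0.340 0.825
outer loop
vertex 1.198 -0.328 -2.696
vertex 1.709 -1.185 -2.622
vertex 2.087 -0.421 -3.144
endloop
endfacet
facet normal -0.451 -0.340 -0.825
outer loop
vertex 0.914 -1.783 -4.074
vertex 1.293 -1.019 -4.596
vertex 1.803 -1.876 -4.522
endloop
endfacet
facet normal 0.076 -0.936 0.344
outer loop
vertex 0.914 -1.783 -4.074
vertex 1.803 -1.876 -4.522
vertex 1.709 -1.185 -2.622
endloop
endfacet
facet normal 0.076 -0.936 0.344
outer loop
vertex 1.709 -1.185 -2.622
vertex 1.803 -1.876 -4.522
vertex 2.598 -1.278 -3.07
endloop
endfacet
facet normal 0.451 0.340 0.825
outer loop
vertex 1.709 -1.185 -2.622
vertex 2.598 -1.278 -3.07
vertex 2.087 -0.421 -3.144
endloop
endfacet
facet normal -0.451 -0.340 -0.825
outer loop
vertex 1.803 -1.876 -4.522
vertex 1.293 -1.019 -4.596
vertex 2.182 -1.112 -5.044
endloop
endfacet
facet normal 0.808 -0.548 -0.216
outer loop
vertex 1.803 -1.876 -4.522
vertex 2.182 -1.112 -5.044
vertex 2.598 -1.278 -3.07
endloop
endfacet
facet normal 0.808 -0.548 -0.216
outer loop
vertex 2.598 -1.278 -3.07
vertex 2.182 -1.112 -5.044
vertex 2.976 -0.514 -3.592
endloop
endfacet
facet normal 0.451 0.340 0.825
outer loop
vertex 2.598 -1.278 -3.07
vertex 2.976 -0.514 -3.592
vertex 2.087 -0.421 -3.144
endloop
endfacet
facet normal -0.825 0.073 0.561
outer loop
vertex 3.137 -3.406 2.565
vertex 3.583 -2.187 3.063
vertex 2.476 -2.732 1.505
endloop
endfacet
facet normal -0.320 -0.877 -0.358
outer loop
vertex 4.077 -2.873 0.417
vertex 3.137 -3.406 2.565
vertex 2.476 -2.732 1.505
endloop
endfacet
facet normal -0.825 0.073 0.560
outer loop
vertex 2.476 -2.732 1.505
vertex 3.583 -2.187 3.063
vertex 2.922 -1.513 2.002
endloop
endfacet
facet normal -0.466 0.475 -0.747
outer loop
vertex 2.922 -1.513 2.002
vertex 4.077 -2.873 0.417
vertex 2.476 -2.732 1.505
endloop
endfacet
facet normal 0.465 -0.475 0.747
outer loop
vertex 3.137 -3.406 2.565
vertex 5.184 -2.328 1.975
vertex 3.583 -2.187 3.063
endloop
endfacet
facet normal -0.320 -0.877 -0.358
outer loop
vertex 4.738 -3.547 1.478
vertex 3.137 -3.406 2.565
vertex 4.077 -2.873 0.417
endloop
endfacet
facet normal 0.465 -0.475 0.747
outer loop
vertex 4.738 -3.547 1.478
vertex 5.184 -2.328 1.975
vertex 3.137 -3.406 2.565
endloop
endfacet
facet normal 0.320 0.877 0.358
outer loop
vertex 3.583 -2.187 3.063
vertex 5.184 -2.328 1.975
vertex 2.922 -1.513 2.002
endloop
endfacet
facet normal -0.465 0.475 -0.747
outer loop
vertex 4.523 -1.654 0.915
vertex 4.077 -2.873 0.417
vertex 2.922 -1.513 2.002
endloop
endfacet
facet normal 0.320 0.877 0.358
outer loop
vertex 2.922 -1.513 2.002
vertex 5.184 -2.328 1.975
vertex 4.523 -1.654 0.915
endloop
endfacet
facet normal 0.825 -0.073 -0.560
outer loop
vertex 4.523 -1.654 0.915
vertex 4.738 -3.547 1.478
vertex 4.077 -2.873 0.417
endloop
endfacet
facet normal 0.825 -0.073 -0.561
outer loop
vertex 5.184 -2.328 1.975
vertex 4.738 -3.547 1.478
vertex 4.523 -1.654 0.915
endloop
endfacet

endsolid


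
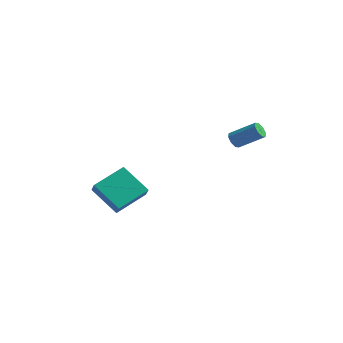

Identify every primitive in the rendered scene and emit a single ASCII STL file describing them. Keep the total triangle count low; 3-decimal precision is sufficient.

solid 
facet normal -0.798 0.172 0.578
outer loop
vertex -4.18 -2.744 -0.406
vertex -3.265 -0.994 0.337
vertex -4.603 -2.207 -1.15
endloop
endfacet
facet normal -0.433 -0.829 -0.352
outer loop
vertex -2.935 -2.566 -2.357
vertex -4.18 -2.744 -0.406
vertex -4.603 -2.207 -1.15
endloop
endfacet
facet normal -0.798 0.172 0.578
outer loop
vertex -4.603 -2.207 -1.15
vertex -3.265 -0.994 0.337
vertex -3.688 -0.457 -0.407
endloop
endfacet
facet normal -0.419 0.531 -0.736
outer loop
vertex -3.688 -0.457 -0.407
vertex -2.935 -2.566 -2.357
vertex -4.603 -2.207 -1.15
endloop
endfacet
facet normal 0.419 -0.531 0.736
outer loop
vertex -4.18 -2.744 -0.406
vertex -1.597 -1.353 -0.87
vertex -3.265 -0.994 0.337
endloop
endfacet
facet normal -0.433 -0.829 -0.352
outer loop
vertex -2.512 -3.103 -1.613
vertex -4.18 -2.744 -0.406
vertex -2.935 -2.566 -2.357
endloop
endfacet
facet normal 0.419 -0.531 0.736
outer loop
vertex -2.512 -3.103 -1.613
vertex -1.597 -1.353 -0.87
vertex -4.18 -2.744 -0.406
endloop
endfacet
facet normal 0.433 0.829 0.352
outer loop
vertex -3.265 -0.994 0.337
vertex -1.597 -1.353 -0.87
vertex -3.688 -0.457 -0.407
endloop
endfacet
facet normal -0.419 0.531 -0.736
outer loop
vertex -2.02 -0.816 -1.614
vertex -2.935 -2.566 -2.357
vertex -3.688 -0.457 -0.407
endloop
endfacet
facet normal 0.433 0.829 0.352
outer loop
vertex -3.688 -0.457 -0.407
vertex -1.597 -1.353 -0.87
vertex -2.02 -0.816 -1.614
endloop
endfacet
facet normal 0.798 -0.172 -0.578
outer loop
vertex -2.02 -0.816 -1.614
vertex -2.512 -3.103 -1.613
vertex -2.935 -2.566 -2.357
endloop
endfacet
facet normal 0.798 -0.172 -0.578
outer loop
vertex -1.597 -1.353 -0.87
vertex -2.512 -3.103 -1.613
vertex -2.02 -0.816 -1.614
endloop
endfacet
facet normal -0.805 -0.210 -0.554
outer loop
vertex 2.982 0.188 2.734
vertex 2.669 0.232 3.172
vertex 2.843 0.573 2.79
endloop
endfacet
facet normal 0.488 0.296 -0.821
outer loop
vertex 2.982 0.188 2.734
vertex 2.843 0.573 2.79
vertex 4.343 0.543 3.67
endloop
endfacet
facet normal 0.488 0.298 -0.821
outer loop
vertex 4.343 0.543 3.67
vertex 2.843 0.573 2.79
vertex 4.204 0.928 3.727
endloop
endfacet
facet normal 0.806 0.209 0.553
outer loop
vertex 4.343 0.543 3.67
vertex 4.204 0.928 3.727
vertex 4.031 0.588 4.108
endloop
endfacet
facet normal -0.806 -0.210 -0.554
outer loop
vertex 2.843 0.573 2.79
vertex 2.669 0.232 3.172
vertex 2.602 0.759 3.07
endloop
endfacet
facet normal 0.107 0.868 -0.485
outer loop
vertex 2.843 0.573 2.79
vertex 2.602 0.759 3.07
vertex 4.204 0.928 3.727
endloop
endfacet
facet normal 0.107 0.868 -0.485
outer loop
vertex 4.204 0.928 3.727
vertex 2.602 0.759 3.07
vertex 3.963 1.114 4.007
endloop
endfacet
facet normal 0.806 0.210 0.554
outer loop
vertex 4.204 0.928 3.727
vertex 3.963 1.114 4.007
vertex 4.031 0.588 4.108
endloop
endfacet
facet normal -0.805 -0.210 -0.554
outer loop
vertex 2.602 0.759 3.07
vertex 2.669 0.232 3.172
vertex 2.4 0.636 3.41
endloop
endfacet
facet normal -0.337 0.931 0.137
outer loop
vertex 2.602 0.759 3.07
vertex 2.4 0.636 3.41
vertex 3.963 1.114 4.007
endloop
endfacet
facet normal -0.337 0.931 0.138
outer loop
vertex 3.963 1.114 4.007
vertex 2.4 0.636 3.41
vertex 3.762 0.991 4.346
endloop
endfacet
facet normal 0.805 0.211 0.554
outer loop
vertex 3.963 1.114 4.007
vertex 3.762 0.991 4.346
vertex 4.031 0.588 4.108
endloop
endfacet
facet normal -0.806 -0.211 -0.553
outer loop
vertex 2.4 0.636 3.41
vertex 2.669 0.232 3.172
vertex 2.357 0.277 3.61
endloop
endfacet
facet normal -0.583 0.448 0.678
outer loop
vertex 2.4 0.636 3.41
vertex 2.357 0.277 3.61
vertex 3.762 0.991 4.346
endloop
endfacet
facet normal -0.583 0.449 0.677
outer loop
vertex 3.762 0.991 4.346
vertex 2.357 0.277 3.61
vertex 3.718 0.632 4.546
endloop
endfacet
facet normal 0.805 0.210 0.554
outer loop
vertex 3.762 0.991 4.346
vertex 3.718 0.632 4.546
vertex 4.031 0.588 4.108
endloop
endfacet
facet normal -0.806 -0.209 -0.553
outer loop
vertex 2.357 0.277 3.61
vertex 2.669 0.232 3.172
vertex 2.496 -0.108 3.553
endloop
endfacet
facet normal -0.487 -0.297 0.821
outer loop
vertex 2.357 0.277 3.61
vertex 2.496 -0.108 3.553
vertex 3.718 0.632 4.546
endloop
endfacet
facet normal -0.488 -0.296 0.821
outer loop
vertex 3.718 0.632 4.546
vertex 2.496 -0.108 3.553
vertex 3.857 0.247 4.49
endloop
endfacet
facet normal 0.805 0.210 0.554
outer loop
vertex 3.718 0.632 4.546
vertex 3.857 0.247 4.49
vertex 4.031 0.588 4.108
endloop
endfacet
facet normal -0.806 -0.210 -0.554
outer loop
vertex 2.496 -0.108 3.553
vertex 2.669 0.232 3.172
vertex 2.737 -0.294 3.273
endloop
endfacet
facet normal -0.107 -0.868 0.485
outer loop
vertex 2.496 -0.108 3.553
vertex 2.737 -0.294 3.273
vertex 3.857 0.247 4.49
endloop
endfacet
facet normal -0.107 -0.868 0.485
outer loop
vertex 3.857 0.247 4.49
vertex 2.737 -0.294 3.273
vertex 4.098 0.061 4.21
endloop
endfacet
facet normal 0.806 0.210 0.554
outer loop
vertex 3.857 0.247 4.49
vertex 4.098 0.061 4.21
vertex 4.031 0.588 4.108
endloop
endfacet
facet normal -0.805 -0.211 -0.554
outer loop
vertex 2.737 -0.294 3.273
vertex 2.669 0.232 3.172
vertex 2.938 -0.171 2.934
endloop
endfacet
facet normal 0.338 -0.931 -0.138
outer loop
vertex 2.737 -0.294 3.273
vertex 2.938 -0.171 2.934
vertex 4.098 0.061 4.21
endloop
endfacet
facet normal 0.337 -0.932 -0.137
outer loop
vertex 4.098 0.061 4.21
vertex 2.938 -0.171 2.934
vertex 4.3 0.184 3.87
endloop
endfacet
facet normal 0.805 0.210 0.554
outer loop
vertex 4.098 0.061 4.21
vertex 4.3 0.184 3.87
vertex 4.031 0.588 4.108
endloop
endfacet
facet normal -0.805 -0.210 -0.554
outer loop
vertex 2.938 -0.171 2.934
vertex 2.669 0.232 3.172
vertex 2.982 0.188 2.734
endloop
endfacet
facet normal 0.583 -0.449 -0.678
outer loop
vertex 2.938 -0.171 2.934
vertex 2.982 0.188 2.734
vertex 4.3 0.184 3.87
endloop
endfacet
facet normal 0.583 -0.448 -0.678
outer loop
vertex 4.3 0.184 3.87
vertex 2.982 0.188 2.734
vertex 4.343 0.543 3.67
endloop
endfacet
facet normal 0.806 0.211 0.553
outer loop
vertex 4.3 0.184 3.87
vertex 4.343 0.543 3.67
vertex 4.031 0.588 4.108
endloop
endfacet

endsolid


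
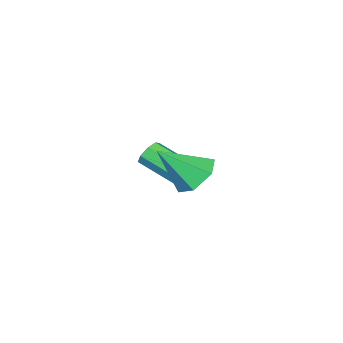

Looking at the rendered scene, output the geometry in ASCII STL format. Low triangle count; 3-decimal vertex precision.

solid 
facet normal -0.222 0.876 -0.428
outer loop
vertex 0.455 -1.451 -3.468
vertex 0.141 -1.737 -3.891
vertex 0.014 -1.506 -3.352
endloop
endfacet
facet normal 0.170 0.467 0.868
outer loop
vertex 0.455 -1.451 -3.468
vertex 0.014 -1.506 -3.352
vertex 0.893 -3.177 -2.625
endloop
endfacet
facet normal 0.169 0.466 0.868
outer loop
vertex 0.893 -3.177 -2.625
vertex 0.014 -1.506 -3.352
vertex 0.453 -3.232 -2.51
endloop
endfacet
facet normal 0.221 -0.877 0.427
outer loop
vertex 0.893 -3.177 -2.625
vertex 0.453 -3.232 -2.51
vertex 0.579 -3.463 -3.049
endloop
endfacet
facet normal -0.223 0.876 -0.428
outer loop
vertex 0.014 -1.506 -3.352
vertex 0.141 -1.737 -3.891
vertex -0.352 -1.697 -3.552
endloop
endfacet
facet normal -0.560 0.244 0.792
outer loop
vertex 0.014 -1.506 -3.352
vertex -0.352 -1.697 -3.552
vertex 0.453 -3.232 -2.51
endloop
endfacet
facet normal -0.559 0.245 0.792
outer loop
vertex 0.453 -3.232 -2.51
vertex -0.352 -1.697 -3.552
vertex 0.086 -3.423 -2.71
endloop
endfacet
facet normal 0.223 -0.876 0.428
outer loop
vertex 0.453 -3.232 -2.51
vertex 0.086 -3.423 -2.71
vertex 0.579 -3.463 -3.049
endloop
endfacet
facet normal -0.222 0.877 -0.427
outer loop
vertex -0.352 -1.697 -3.552
vertex 0.141 -1.737 -3.891
vertex -0.43 -1.911 -3.951
endloop
endfacet
facet normal -0.960 -0.121 0.252
outer loop
vertex -0.352 -1.697 -3.552
vertex -0.43 -1.911 -3.951
vertex 0.086 -3.423 -2.71
endloop
endfacet
facet normal -0.960 -0.120 0.253
outer loop
vertex 0.086 -3.423 -2.71
vertex -0.43 -1.911 -3.951
vertex 0.008 -3.637 -3.108
endloop
endfacet
facet normal 0.223 -0.876 0.427
outer loop
vertex 0.086 -3.423 -2.71
vertex 0.008 -3.637 -3.108
vertex 0.579 -3.463 -3.049
endloop
endfacet
facet normal -0.222 0.877 -0.427
outer loop
vertex -0.43 -1.911 -3.951
vertex 0.141 -1.737 -3.891
vertex -0.173 -2.023 -4.315
endloop
endfacet
facet normal -0.798 -0.415 -0.436
outer loop
vertex -0.43 -1.911 -3.951
vertex -0.173 -2.023 -4.315
vertex 0.008 -3.637 -3.108
endloop
endfacet
facet normal -0.798 -0.415 -0.436
outer loop
vertex 0.008 -3.637 -3.108
vertex -0.173 -2.023 -4.315
vertex 0.265 -3.749 -3.472
endloop
endfacet
facet normal 0.223 -0.876 0.427
outer loop
vertex 0.008 -3.637 -3.108
vertex 0.265 -3.749 -3.472
vertex 0.579 -3.463 -3.049
endloop
endfacet
facet normal -0.221 0.877 -0.427
outer loop
vertex -0.173 -2.023 -4.315
vertex 0.141 -1.737 -3.891
vertex 0.267 -1.968 -4.43
endloop
endfacet
facet normal -0.169 -0.467 -0.868
outer loop
vertex -0.173 -2.023 -4.315
vertex 0.267 -1.968 -4.43
vertex 0.265 -3.749 -3.472
endloop
endfacet
facet normal -0.170 -0.467 -0.868
outer loop
vertex 0.265 -3.749 -3.472
vertex 0.267 -1.968 -4.43
vertex 0.706 -3.694 -3.588
endloop
endfacet
facet normal 0.222 -0.876 0.428
outer loop
vertex 0.265 -3.749 -3.472
vertex 0.706 -3.694 -3.588
vertex 0.579 -3.463 -3.049
endloop
endfacet
facet normal -0.223 0.876 -0.428
outer loop
vertex 0.267 -1.968 -4.43
vertex 0.141 -1.737 -3.891
vertex 0.634 -1.777 -4.23
endloop
endfacet
facet normal 0.559 -0.244 -0.792
outer loop
vertex 0.267 -1.968 -4.43
vertex 0.634 -1.777 -4.23
vertex 0.706 -3.694 -3.588
endloop
endfacet
facet normal 0.560 -0.244 -0.792
outer loop
vertex 0.706 -3.694 -3.588
vertex 0.634 -1.777 -4.23
vertex 1.072 -3.503 -3.388
endloop
endfacet
facet normal 0.223 -0.876 0.428
outer loop
vertex 0.706 -3.694 -3.588
vertex 1.072 -3.503 -3.388
vertex 0.579 -3.463 -3.049
endloop
endfacet
facet normal -0.223 0.876 -0.427
outer loop
vertex 0.634 -1.777 -4.23
vertex 0.141 -1.737 -3.891
vertex 0.712 -1.563 -3.832
endloop
endfacet
facet normal 0.960 0.120 -0.253
outer loop
vertex 0.634 -1.777 -4.23
vertex 0.712 -1.563 -3.832
vertex 1.072 -3.503 -3.388
endloop
endfacet
facet normal 0.960 0.120 -0.252
outer loop
vertex 1.072 -3.503 -3.388
vertex 0.712 -1.563 -3.832
vertex 1.15 -3.289 -2.989
endloop
endfacet
facet normal 0.222 -0.877 0.427
outer loop
vertex 1.072 -3.503 -3.388
vertex 1.15 -3.289 -2.989
vertex 0.579 -3.463 -3.049
endloop
endfacet
facet normal -0.223 0.876 -0.427
outer loop
vertex 0.712 -1.563 -3.832
vertex 0.141 -1.737 -3.891
vertex 0.455 -1.451 -3.468
endloop
endfacet
facet normal 0.798 0.415 0.436
outer loop
vertex 0.712 -1.563 -3.832
vertex 0.455 -1.451 -3.468
vertex 1.15 -3.289 -2.989
endloop
endfacet
facet normal 0.798 0.415 0.436
outer loop
vertex 1.15 -3.289 -2.989
vertex 0.455 -1.451 -3.468
vertex 0.893 -3.177 -2.625
endloop
endfacet
facet normal 0.222 -0.877 0.427
outer loop
vertex 1.15 -3.289 -2.989
vertex 0.893 -3.177 -2.625
vertex 0.579 -3.463 -3.049
endloop
endfacet
facet normal -0.593 0.420 -0.687
outer loop
vertex 3.388 0.992 -2.615
vertex 2.801 1.259 -1.945
vertex 3.497 1.819 -2.203
endloop
endfacet
facet normal 0.967 -0.000 -0.255
outer loop
vertex 3.388 0.992 -2.615
vertex 3.497 1.819 -2.203
vertex 3.899 0.481 -0.675
endloop
endfacet
facet normal -0.593 0.421 -0.687
outer loop
vertex 3.497 1.819 -2.203
vertex 2.801 1.259 -1.945
vertex 2.91 2.085 -1.533
endloop
endfacet
facet normal 0.695 0.622 0.362
outer loop
vertex 3.497 1.819 -2.203
vertex 2.91 2.085 -1.533
vertex 3.899 0.481 -0.675
endloop
endfacet
facet normal -0.593 0.421 -0.687
outer loop
vertex 2.91 2.085 -1.533
vertex 2.801 1.259 -1.945
vertex 2.214 1.525 -1.275
endloop
endfacet
facet normal -0.036 0.454 0.890
outer loop
vertex 2.91 2.085 -1.533
vertex 2.214 1.525 -1.275
vertex 3.899 0.481 -0.675
endloop
endfacet
facet normal -0.593 0.421 -0.687
outer loop
vertex 2.214 1.525 -1.275
vertex 2.801 1.259 -1.945
vertex 2.105 0.699 -1.687
endloop
endfacet
facet normal -0.493 -0.335 0.803
outer loop
vertex 2.214 1.525 -1.275
vertex 2.105 0.699 -1.687
vertex 3.899 0.481 -0.675
endloop
endfacet
facet normal -0.593 0.420 -0.687
outer loop
vertex 2.105 0.699 -1.687
vertex 2.801 1.259 -1.945
vertex 2.692 0.432 -2.357
endloop
endfacet
facet normal -0.222 -0.957 0.187
outer loop
vertex 2.105 0.699 -1.687
vertex 2.692 0.432 -2.357
vertex 3.899 0.481 -0.675
endloop
endfacet
facet normal -0.593 0.420 -0.687
outer loop
vertex 2.692 0.432 -2.357
vertex 2.801 1.259 -1.945
vertex 3.388 0.992 -2.615
endloop
endfacet
facet normal 0.509 -0.790 -0.342
outer loop
vertex 2.692 0.432 -2.357
vertex 3.388 0.992 -2.615
vertex 3.899 0.481 -0.675
endloop
endfacet

endsolid


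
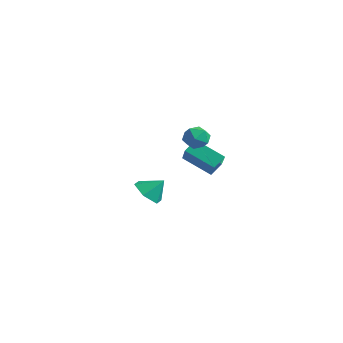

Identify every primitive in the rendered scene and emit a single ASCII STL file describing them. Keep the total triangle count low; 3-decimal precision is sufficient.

solid 
facet normal -0.796 -0.351 0.494
outer loop
vertex -0.624 2.009 -0.619
vertex -1.714 2.851 -1.777
vertex -0.629 1.246 -1.169
endloop
endfacet
facet normal 0.606 -0.468 0.643
outer loop
vertex 0.874 1.909 -2.103
vertex -0.624 2.009 -0.619
vertex -0.629 1.246 -1.169
endloop
endfacet
facet normal -0.795 -0.351 0.494
outer loop
vertex -0.629 1.246 -1.169
vertex -1.714 2.851 -1.777
vertex -1.72 2.089 -2.327
endloop
endfacet
facet normal -0.006 -0.811 -0.585
outer loop
vertex -1.72 2.089 -2.327
vertex 0.874 1.909 -2.103
vertex -0.629 1.246 -1.169
endloop
endfacet
facet normal 0.005 0.811 0.585
outer loop
vertex -0.624 2.009 -0.619
vertex -0.211 3.514 -2.711
vertex -1.714 2.851 -1.777
endloop
endfacet
facet normal 0.606 -0.469 0.643
outer loop
vertex 0.88 2.671 -1.553
vertex -0.624 2.009 -0.619
vertex 0.874 1.909 -2.103
endloop
endfacet
facet normal 0.006 0.811 0.585
outer loop
vertex 0.88 2.671 -1.553
vertex -0.211 3.514 -2.711
vertex -0.624 2.009 -0.619
endloop
endfacet
facet normal -0.606 0.469 -0.643
outer loop
vertex -1.714 2.851 -1.777
vertex -0.211 3.514 -2.711
vertex -1.72 2.089 -2.327
endloop
endfacet
facet normal -0.006 -0.811 -0.584
outer loop
vertex -0.216 2.751 -3.261
vertex 0.874 1.909 -2.103
vertex -1.72 2.089 -2.327
endloop
endfacet
facet normal -0.606 0.468 -0.644
outer loop
vertex -1.72 2.089 -2.327
vertex -0.211 3.514 -2.711
vertex -0.216 2.751 -3.261
endloop
endfacet
facet normal 0.796 0.350 -0.494
outer loop
vertex -0.216 2.751 -3.261
vertex 0.88 2.671 -1.553
vertex 0.874 1.909 -2.103
endloop
endfacet
facet normal 0.795 0.351 -0.494
outer loop
vertex -0.211 3.514 -2.711
vertex 0.88 2.671 -1.553
vertex -0.216 2.751 -3.261
endloop
endfacet
facet normal -0.639 -0.622 0.453
outer loop
vertex -0.513 1.125 0.25
vertex -0.03 0.481 0.047
vertex 0.091 0.88 0.765
endloop
endfacet
facet normal -0.644 0.019 0.765
outer loop
vertex -0.513 1.125 0.25
vertex 0.091 0.88 0.765
vertex -0.041 1.69 0.634
endloop
endfacet
facet normal -0.821 0.502 0.271
outer loop
vertex -0.513 1.125 0.25
vertex -0.041 1.69 0.634
vertex -0.242 1.792 -0.165
endloop
endfacet
facet normal -0.924 0.160 -0.347
outer loop
vertex -0.513 1.125 0.25
vertex -0.242 1.792 -0.165
vertex -0.235 1.045 -0.528
endloop
endfacet
facet normal -0.812 -0.535 -0.235
outer loop
vertex -0.513 1.125 0.25
vertex -0.235 1.045 -0.528
vertex -0.03 0.481 0.047
endloop
endfacet
facet normal 0.019 0.163 0.987
outer loop
vertex -0.041 1.69 0.634
vertex 0.091 0.88 0.765
vertex 0.735 1.395 0.668
endloop
endfacet
facet normal 0.028 -0.876 0.482
outer loop
vertex 0.091 0.88 0.765
vertex -0.03 0.481 0.047
vertex 0.742 0.648 0.305
endloop
endfacet
facet normal -0.252 -0.734 -0.631
outer loop
vertex -0.03 0.481 0.047
vertex -0.235 1.045 -0.528
vertex 0.541 0.75 -0.494
endloop
endfacet
facet normal -0.434 0.390 -0.812
outer loop
vertex -0.235 1.045 -0.528
vertex -0.242 1.792 -0.165
vertex 0.409 1.56 -0.625
endloop
endfacet
facet normal -0.267 0.945 0.188
outer loop
vertex -0.242 1.792 -0.165
vertex -0.041 1.69 0.634
vertex 0.53 1.959 0.093
endloop
endfacet
facet normal 0.924 -0.160 0.347
outer loop
vertex 1.013 1.315 -0.11
vertex 0.735 1.395 0.668
vertex 0.742 0.648 0.305
endloop
endfacet
facet normal 0.821 -0.502 -0.271
outer loop
vertex 1.013 1.315 -0.11
vertex 0.742 0.648 0.305
vertex 0.541 0.75 -0.494
endloop
endfacet
facet normal 0.644 -0.019 -0.765
outer loop
vertex 1.013 1.315 -0.11
vertex 0.541 0.75 -0.494
vertex 0.409 1.56 -0.625
endloop
endfacet
facet normal 0.639 0.622 -0.453
outer loop
vertex 1.013 1.315 -0.11
vertex 0.409 1.56 -0.625
vertex 0.53 1.959 0.093
endloop
endfacet
facet normal 0.812 0.535 0.235
outer loop
vertex 1.013 1.315 -0.11
vertex 0.53 1.959 0.093
vertex 0.735 1.395 0.668
endloop
endfacet
facet normal 0.434 -0.390 0.812
outer loop
vertex 0.742 0.648 0.305
vertex 0.735 1.395 0.668
vertex 0.091 0.88 0.765
endloop
endfacet
facet normal 0.267 -0.945 -0.188
outer loop
vertex 0.541 0.75 -0.494
vertex 0.742 0.648 0.305
vertex -0.03 0.481 0.047
endloop
endfacet
facet normal -0.019 -0.163 -0.987
outer loop
vertex 0.409 1.56 -0.625
vertex 0.541 0.75 -0.494
vertex -0.235 1.045 -0.528
endloop
endfacet
facet normal -0.028 0.876 -0.482
outer loop
vertex 0.53 1.959 0.093
vertex 0.409 1.56 -0.625
vertex -0.242 1.792 -0.165
endloop
endfacet
facet normal 0.252 0.734 0.631
outer loop
vertex 0.735 1.395 0.668
vertex 0.53 1.959 0.093
vertex -0.041 1.69 0.634
endloop
endfacet
facet normal -0.481 -0.511 -0.712
outer loop
vertex 3.046 -4.963 -1.113
vertex 2.539 -4.209 -1.312
vertex 3.345 -4.356 -1.751
endloop
endfacet
facet normal 0.943 -0.158 0.292
outer loop
vertex 3.046 -4.963 -1.113
vertex 3.345 -4.356 -1.751
vertex 3.081 -3.631 -0.508
endloop
endfacet
facet normal -0.481 -0.512 -0.712
outer loop
vertex 3.345 -4.356 -1.751
vertex 2.539 -4.209 -1.312
vertex 2.838 -3.603 -1.95
endloop
endfacet
facet normal 0.838 0.530 -0.131
outer loop
vertex 3.345 -4.356 -1.751
vertex 2.838 -3.603 -1.95
vertex 3.081 -3.631 -0.508
endloop
endfacet
facet normal -0.480 -0.513 -0.712
outer loop
vertex 2.838 -3.603 -1.95
vertex 2.539 -4.209 -1.312
vertex 2.031 -3.456 -1.512
endloop
endfacet
facet normal 0.174 0.985 -0.010
outer loop
vertex 2.838 -3.603 -1.95
vertex 2.031 -3.456 -1.512
vertex 3.081 -3.631 -0.508
endloop
endfacet
facet normal -0.480 -0.513 -0.712
outer loop
vertex 2.031 -3.456 -1.512
vertex 2.539 -4.209 -1.312
vertex 1.732 -4.063 -0.873
endloop
endfacet
facet normal -0.385 0.752 0.534
outer loop
vertex 2.031 -3.456 -1.512
vertex 1.732 -4.063 -0.873
vertex 3.081 -3.631 -0.508
endloop
endfacet
facet normal -0.480 -0.512 -0.713
outer loop
vertex 1.732 -4.063 -0.873
vertex 2.539 -4.209 -1.312
vertex 2.239 -4.816 -0.674
endloop
endfacet
facet normal -0.280 0.065 0.958
outer loop
vertex 1.732 -4.063 -0.873
vertex 2.239 -4.816 -0.674
vertex 3.081 -3.631 -0.508
endloop
endfacet
facet normal -0.481 -0.511 -0.712
outer loop
vertex 2.239 -4.816 -0.674
vertex 2.539 -4.209 -1.312
vertex 3.046 -4.963 -1.113
endloop
endfacet
facet normal 0.384 -0.390 0.837
outer loop
vertex 2.239 -4.816 -0.674
vertex 3.046 -4.963 -1.113
vertex 3.081 -3.631 -0.508
endloop
endfacet

endsolid


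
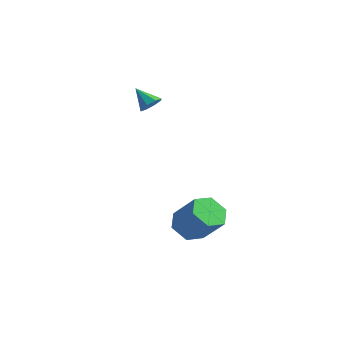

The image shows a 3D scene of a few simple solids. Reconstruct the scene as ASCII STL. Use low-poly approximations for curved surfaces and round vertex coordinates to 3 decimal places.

solid 
facet normal -0.671 0.033 -0.740
outer loop
vertex 3.691 -3.888 -4.593
vertex 3.218 -3.087 -4.128
vertex 3.982 -2.914 -4.813
endloop
endfacet
facet normal 0.686 -0.349 -0.639
outer loop
vertex 3.691 -3.888 -4.593
vertex 3.982 -2.914 -4.813
vertex 4.994 -3.954 -3.158
endloop
endfacet
facet normal 0.686 -0.349 -0.639
outer loop
vertex 4.994 -3.954 -3.158
vertex 3.982 -2.914 -4.813
vertex 5.285 -2.98 -3.377
endloop
endfacet
facet normal 0.672 -0.034 0.740
outer loop
vertex 4.994 -3.954 -3.158
vertex 5.285 -2.98 -3.377
vertex 4.522 -3.153 -2.692
endloop
endfacet
facet normal -0.671 0.034 -0.740
outer loop
vertex 3.982 -2.914 -4.813
vertex 3.218 -3.087 -4.128
vertex 3.509 -2.113 -4.347
endloop
endfacet
facet normal 0.585 0.637 -0.502
outer loop
vertex 3.982 -2.914 -4.813
vertex 3.509 -2.113 -4.347
vertex 5.285 -2.98 -3.377
endloop
endfacet
facet normal 0.585 0.637 -0.502
outer loop
vertex 5.285 -2.98 -3.377
vertex 3.509 -2.113 -4.347
vertex 4.812 -2.179 -2.912
endloop
endfacet
facet normal 0.672 -0.033 0.740
outer loop
vertex 5.285 -2.98 -3.377
vertex 4.812 -2.179 -2.912
vertex 4.522 -3.153 -2.692
endloop
endfacet
facet normal -0.672 0.034 -0.740
outer loop
vertex 3.509 -2.113 -4.347
vertex 3.218 -3.087 -4.128
vertex 2.746 -2.286 -3.662
endloop
endfacet
facet normal -0.101 0.985 0.137
outer loop
vertex 3.509 -2.113 -4.347
vertex 2.746 -2.286 -3.662
vertex 4.812 -2.179 -2.912
endloop
endfacet
facet normal -0.101 0.985 0.137
outer loop
vertex 4.812 -2.179 -2.912
vertex 2.746 -2.286 -3.662
vertex 4.049 -2.352 -2.227
endloop
endfacet
facet normal 0.672 -0.033 0.740
outer loop
vertex 4.812 -2.179 -2.912
vertex 4.049 -2.352 -2.227
vertex 4.522 -3.153 -2.692
endloop
endfacet
facet normal -0.672 0.034 -0.740
outer loop
vertex 2.746 -2.286 -3.662
vertex 3.218 -3.087 -4.128
vertex 2.455 -3.26 -3.443
endloop
endfacet
facet normal -0.686 0.349 0.639
outer loop
vertex 2.746 -2.286 -3.662
vertex 2.455 -3.26 -3.443
vertex 4.049 -2.352 -2.227
endloop
endfacet
facet normal -0.686 0.349 0.638
outer loop
vertex 4.049 -2.352 -2.227
vertex 2.455 -3.26 -3.443
vertex 3.758 -3.326 -2.007
endloop
endfacet
facet normal 0.671 -0.033 0.740
outer loop
vertex 4.049 -2.352 -2.227
vertex 3.758 -3.326 -2.007
vertex 4.522 -3.153 -2.692
endloop
endfacet
facet normal -0.672 0.033 -0.740
outer loop
vertex 2.455 -3.26 -3.443
vertex 3.218 -3.087 -4.128
vertex 2.928 -4.061 -3.908
endloop
endfacet
facet normal -0.585 -0.637 0.502
outer loop
vertex 2.455 -3.26 -3.443
vertex 2.928 -4.061 -3.908
vertex 3.758 -3.326 -2.007
endloop
endfacet
facet normal -0.585 -0.637 0.502
outer loop
vertex 3.758 -3.326 -2.007
vertex 2.928 -4.061 -3.908
vertex 4.231 -4.127 -2.473
endloop
endfacet
facet normal 0.671 -0.034 0.740
outer loop
vertex 3.758 -3.326 -2.007
vertex 4.231 -4.127 -2.473
vertex 4.522 -3.153 -2.692
endloop
endfacet
facet normal -0.672 0.033 -0.740
outer loop
vertex 2.928 -4.061 -3.908
vertex 3.218 -3.087 -4.128
vertex 3.691 -3.888 -4.593
endloop
endfacet
facet normal 0.101 -0.985 -0.137
outer loop
vertex 2.928 -4.061 -3.908
vertex 3.691 -3.888 -4.593
vertex 4.231 -4.127 -2.473
endloop
endfacet
facet normal 0.101 -0.985 -0.137
outer loop
vertex 4.231 -4.127 -2.473
vertex 3.691 -3.888 -4.593
vertex 4.994 -3.954 -3.158
endloop
endfacet
facet normal 0.672 -0.034 0.740
outer loop
vertex 4.231 -4.127 -2.473
vertex 4.994 -3.954 -3.158
vertex 4.522 -3.153 -2.692
endloop
endfacet
facet normal 0.746 -0.031 -0.666
outer loop
vertex 0.031 -0.938 2.902
vertex -0.368 -1.26 2.47
vertex -0.228 -0.617 2.597
endloop
endfacet
facet normal 0.077 0.719 0.691
outer loop
vertex 0.031 -0.938 2.902
vertex -0.228 -0.617 2.597
vertex -1.352 -1.22 3.35
endloop
endfacet
facet normal 0.745 -0.031 -0.666
outer loop
vertex -0.228 -0.617 2.597
vertex -0.368 -1.26 2.47
vertex -0.569 -0.673 2.218
endloop
endfacet
facet normal -0.362 0.913 0.191
outer loop
vertex -0.228 -0.617 2.597
vertex -0.569 -0.673 2.218
vertex -1.352 -1.22 3.35
endloop
endfacet
facet normal 0.745 -0.031 -0.666
outer loop
vertex -0.569 -0.673 2.218
vertex -0.368 -1.26 2.47
vertex -0.792 -1.072 1.987
endloop
endfacet
facet normal -0.774 0.580 -0.255
outer loop
vertex -0.569 -0.673 2.218
vertex -0.792 -1.072 1.987
vertex -1.352 -1.22 3.35
endloop
endfacet
facet normal 0.745 -0.031 -0.666
outer loop
vertex -0.792 -1.072 1.987
vertex -0.368 -1.26 2.47
vertex -0.767 -1.582 2.039
endloop
endfacet
facet normal -0.918 -0.084 -0.387
outer loop
vertex -0.792 -1.072 1.987
vertex -0.767 -1.582 2.039
vertex -1.352 -1.22 3.35
endloop
endfacet
facet normal 0.745 -0.030 -0.667
outer loop
vertex -0.767 -1.582 2.039
vertex -0.368 -1.26 2.47
vertex -0.508 -1.903 2.343
endloop
endfacet
facet normal -0.710 -0.692 -0.126
outer loop
vertex -0.767 -1.582 2.039
vertex -0.508 -1.903 2.343
vertex -1.352 -1.22 3.35
endloop
endfacet
facet normal 0.745 -0.031 -0.666
outer loop
vertex -0.508 -1.903 2.343
vertex -0.368 -1.26 2.47
vertex -0.167 -1.847 2.722
endloop
endfacet
facet normal -0.271 -0.887 0.375
outer loop
vertex -0.508 -1.903 2.343
vertex -0.167 -1.847 2.722
vertex -1.352 -1.22 3.35
endloop
endfacet
facet normal 0.746 -0.030 -0.665
outer loop
vertex -0.167 -1.847 2.722
vertex -0.368 -1.26 2.47
vertex 0.056 -1.448 2.954
endloop
endfacet
facet normal 0.141 -0.555 0.820
outer loop
vertex -0.167 -1.847 2.722
vertex 0.056 -1.448 2.954
vertex -1.352 -1.22 3.35
endloop
endfacet
facet normal 0.746 -0.031 -0.665
outer loop
vertex 0.056 -1.448 2.954
vertex -0.368 -1.26 2.47
vertex 0.031 -0.938 2.902
endloop
endfacet
facet normal 0.286 0.111 0.952
outer loop
vertex 0.056 -1.448 2.954
vertex 0.031 -0.938 2.902
vertex -1.352 -1.22 3.35
endloop
endfacet

endsolid


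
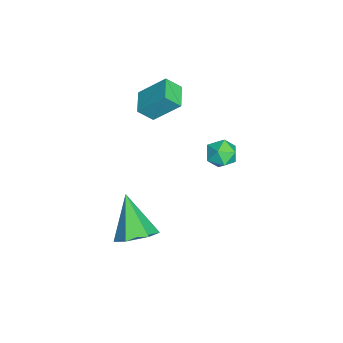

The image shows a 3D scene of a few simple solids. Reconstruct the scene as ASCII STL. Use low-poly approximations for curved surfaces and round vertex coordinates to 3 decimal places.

solid 
facet normal -0.989 -0.048 0.141
outer loop
vertex -3.6 0.775 2.591
vertex -3.727 1.439 1.924
vertex -3.709 -0.416 1.425
endloop
endfacet
facet normal 0.135 -0.699 0.702
outer loop
vertex -2.533 -0.359 1.256
vertex -3.6 0.775 2.591
vertex -3.709 -0.416 1.425
endloop
endfacet
facet normal -0.989 -0.048 0.142
outer loop
vertex -3.709 -0.416 1.425
vertex -3.727 1.439 1.924
vertex -3.837 0.249 0.758
endloop
endfacet
facet normal -0.066 -0.713 -0.698
outer loop
vertex -3.837 0.249 0.758
vertex -2.533 -0.359 1.256
vertex -3.709 -0.416 1.425
endloop
endfacet
facet normal 0.066 0.713 0.698
outer loop
vertex -3.6 0.775 2.591
vertex -2.551 1.496 1.755
vertex -3.727 1.439 1.924
endloop
endfacet
facet normal 0.134 -0.700 0.702
outer loop
vertex -2.423 0.831 2.422
vertex -3.6 0.775 2.591
vertex -2.533 -0.359 1.256
endloop
endfacet
facet normal 0.066 0.713 0.698
outer loop
vertex -2.423 0.831 2.422
vertex -2.551 1.496 1.755
vertex -3.6 0.775 2.591
endloop
endfacet
facet normal -0.135 0.700 -0.702
outer loop
vertex -3.727 1.439 1.924
vertex -2.551 1.496 1.755
vertex -3.837 0.249 0.758
endloop
endfacet
facet normal -0.066 -0.713 -0.698
outer loop
vertex -2.66 0.305 0.589
vertex -2.533 -0.359 1.256
vertex -3.837 0.249 0.758
endloop
endfacet
facet normal -0.134 0.699 -0.702
outer loop
vertex -3.837 0.249 0.758
vertex -2.551 1.496 1.755
vertex -2.66 0.305 0.589
endloop
endfacet
facet normal 0.989 0.047 -0.141
outer loop
vertex -2.66 0.305 0.589
vertex -2.423 0.831 2.422
vertex -2.533 -0.359 1.256
endloop
endfacet
facet normal 0.989 0.048 -0.142
outer loop
vertex -2.551 1.496 1.755
vertex -2.423 0.831 2.422
vertex -2.66 0.305 0.589
endloop
endfacet
facet normal 0.641 0.267 -0.720
outer loop
vertex 1.648 0.442 -3.164
vertex 1.149 -0.113 -3.814
vertex 0.902 0.836 -3.682
endloop
endfacet
facet normal -0.101 0.717 0.690
outer loop
vertex 1.648 0.442 -3.164
vertex 0.902 0.836 -3.682
vertex -0.229 -0.687 -2.266
endloop
endfacet
facet normal 0.641 0.267 -0.720
outer loop
vertex 0.902 0.836 -3.682
vertex 1.149 -0.113 -3.814
vertex 0.403 0.281 -4.332
endloop
endfacet
facet normal -0.775 0.629 0.058
outer loop
vertex 0.902 0.836 -3.682
vertex 0.403 0.281 -4.332
vertex -0.229 -0.687 -2.266
endloop
endfacet
facet normal 0.641 0.267 -0.720
outer loop
vertex 0.403 0.281 -4.332
vertex 1.149 -0.113 -3.814
vertex 0.65 -0.669 -4.464
endloop
endfacet
facet normal -0.912 -0.186 -0.366
outer loop
vertex 0.403 0.281 -4.332
vertex 0.65 -0.669 -4.464
vertex -0.229 -0.687 -2.266
endloop
endfacet
facet normal 0.641 0.267 -0.720
outer loop
vertex 0.65 -0.669 -4.464
vertex 1.149 -0.113 -3.814
vertex 1.396 -1.063 -3.946
endloop
endfacet
facet normal -0.374 -0.914 -0.157
outer loop
vertex 0.65 -0.669 -4.464
vertex 1.396 -1.063 -3.946
vertex -0.229 -0.687 -2.266
endloop
endfacet
facet normal 0.641 0.267 -0.720
outer loop
vertex 1.396 -1.063 -3.946
vertex 1.149 -0.113 -3.814
vertex 1.895 -0.507 -3.296
endloop
endfacet
facet normal 0.301 -0.826 0.476
outer loop
vertex 1.396 -1.063 -3.946
vertex 1.895 -0.507 -3.296
vertex -0.229 -0.687 -2.266
endloop
endfacet
facet normal 0.641 0.267 -0.720
outer loop
vertex 1.895 -0.507 -3.296
vertex 1.149 -0.113 -3.814
vertex 1.648 0.442 -3.164
endloop
endfacet
facet normal 0.437 -0.011 0.899
outer loop
vertex 1.895 -0.507 -3.296
vertex 1.648 0.442 -3.164
vertex -0.229 -0.687 -2.266
endloop
endfacet
facet normal -0.836 0.285 0.469
outer loop
vertex -3.404 3.045 -1.544
vertex -2.967 3.33 -0.939
vertex -3.152 3.803 -1.556
endloop
endfacet
facet normal -0.923 0.303 -0.238
outer loop
vertex -3.404 3.045 -1.544
vertex -3.152 3.803 -1.556
vertex -3.125 3.361 -2.222
endloop
endfacet
facet normal -0.796 -0.352 -0.492
outer loop
vertex -3.404 3.045 -1.544
vertex -3.125 3.361 -2.222
vertex -2.923 2.616 -2.016
endloop
endfacet
facet normal -0.631 -0.773 0.059
outer loop
vertex -3.404 3.045 -1.544
vertex -2.923 2.616 -2.016
vertex -2.825 2.597 -1.223
endloop
endfacet
facet normal -0.656 -0.380 0.653
outer loop
vertex -3.404 3.045 -1.544
vertex -2.825 2.597 -1.223
vertex -2.967 3.33 -0.939
endloop
endfacet
facet normal -0.432 0.743 -0.511
outer loop
vertex -3.125 3.361 -2.222
vertex -3.152 3.803 -1.556
vertex -2.515 3.843 -2.037
endloop
endfacet
facet normal -0.290 0.715 0.636
outer loop
vertex -3.152 3.803 -1.556
vertex -2.967 3.33 -0.939
vertex -2.417 3.824 -1.244
endloop
endfacet
facet normal 0.002 -0.361 0.933
outer loop
vertex -2.967 3.33 -0.939
vertex -2.825 2.597 -1.223
vertex -2.215 3.079 -1.038
endloop
endfacet
facet normal 0.041 -0.999 -0.029
outer loop
vertex -2.825 2.597 -1.223
vertex -2.923 2.616 -2.016
vertex -2.188 2.637 -1.704
endloop
endfacet
facet normal -0.227 -0.316 -0.921
outer loop
vertex -2.923 2.616 -2.016
vertex -3.125 3.361 -2.222
vertex -2.373 3.11 -2.321
endloop
endfacet
facet normal 0.631 0.773 -0.059
outer loop
vertex -1.936 3.395 -1.716
vertex -2.515 3.843 -2.037
vertex -2.417 3.824 -1.244
endloop
endfacet
facet normal 0.796 0.352 0.492
outer loop
vertex -1.936 3.395 -1.716
vertex -2.417 3.824 -1.244
vertex -2.215 3.079 -1.038
endloop
endfacet
facet normal 0.923 -0.303 0.238
outer loop
vertex -1.936 3.395 -1.716
vertex -2.215 3.079 -1.038
vertex -2.188 2.637 -1.704
endloop
endfacet
facet normal 0.836 -0.285 -0.469
outer loop
vertex -1.936 3.395 -1.716
vertex -2.188 2.637 -1.704
vertex -2.373 3.11 -2.321
endloop
endfacet
facet normal 0.656 0.380 -0.653
outer loop
vertex -1.936 3.395 -1.716
vertex -2.373 3.11 -2.321
vertex -2.515 3.843 -2.037
endloop
endfacet
facet normal -0.041 0.999 0.029
outer loop
vertex -2.417 3.824 -1.244
vertex -2.515 3.843 -2.037
vertex -3.152 3.803 -1.556
endloop
endfacet
facet normal 0.227 0.316 0.921
outer loop
vertex -2.215 3.079 -1.038
vertex -2.417 3.824 -1.244
vertex -2.967 3.33 -0.939
endloop
endfacet
facet normal 0.432 -0.743 0.511
outer loop
vertex -2.188 2.637 -1.704
vertex -2.215 3.079 -1.038
vertex -2.825 2.597 -1.223
endloop
endfacet
facet normal 0.290 -0.715 -0.636
outer loop
vertex -2.373 3.11 -2.321
vertex -2.188 2.637 -1.704
vertex -2.923 2.616 -2.016
endloop
endfacet
facet normal -0.002 0.361 -0.933
outer loop
vertex -2.515 3.843 -2.037
vertex -2.373 3.11 -2.321
vertex -3.125 3.361 -2.222
endloop
endfacet

endsolid
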